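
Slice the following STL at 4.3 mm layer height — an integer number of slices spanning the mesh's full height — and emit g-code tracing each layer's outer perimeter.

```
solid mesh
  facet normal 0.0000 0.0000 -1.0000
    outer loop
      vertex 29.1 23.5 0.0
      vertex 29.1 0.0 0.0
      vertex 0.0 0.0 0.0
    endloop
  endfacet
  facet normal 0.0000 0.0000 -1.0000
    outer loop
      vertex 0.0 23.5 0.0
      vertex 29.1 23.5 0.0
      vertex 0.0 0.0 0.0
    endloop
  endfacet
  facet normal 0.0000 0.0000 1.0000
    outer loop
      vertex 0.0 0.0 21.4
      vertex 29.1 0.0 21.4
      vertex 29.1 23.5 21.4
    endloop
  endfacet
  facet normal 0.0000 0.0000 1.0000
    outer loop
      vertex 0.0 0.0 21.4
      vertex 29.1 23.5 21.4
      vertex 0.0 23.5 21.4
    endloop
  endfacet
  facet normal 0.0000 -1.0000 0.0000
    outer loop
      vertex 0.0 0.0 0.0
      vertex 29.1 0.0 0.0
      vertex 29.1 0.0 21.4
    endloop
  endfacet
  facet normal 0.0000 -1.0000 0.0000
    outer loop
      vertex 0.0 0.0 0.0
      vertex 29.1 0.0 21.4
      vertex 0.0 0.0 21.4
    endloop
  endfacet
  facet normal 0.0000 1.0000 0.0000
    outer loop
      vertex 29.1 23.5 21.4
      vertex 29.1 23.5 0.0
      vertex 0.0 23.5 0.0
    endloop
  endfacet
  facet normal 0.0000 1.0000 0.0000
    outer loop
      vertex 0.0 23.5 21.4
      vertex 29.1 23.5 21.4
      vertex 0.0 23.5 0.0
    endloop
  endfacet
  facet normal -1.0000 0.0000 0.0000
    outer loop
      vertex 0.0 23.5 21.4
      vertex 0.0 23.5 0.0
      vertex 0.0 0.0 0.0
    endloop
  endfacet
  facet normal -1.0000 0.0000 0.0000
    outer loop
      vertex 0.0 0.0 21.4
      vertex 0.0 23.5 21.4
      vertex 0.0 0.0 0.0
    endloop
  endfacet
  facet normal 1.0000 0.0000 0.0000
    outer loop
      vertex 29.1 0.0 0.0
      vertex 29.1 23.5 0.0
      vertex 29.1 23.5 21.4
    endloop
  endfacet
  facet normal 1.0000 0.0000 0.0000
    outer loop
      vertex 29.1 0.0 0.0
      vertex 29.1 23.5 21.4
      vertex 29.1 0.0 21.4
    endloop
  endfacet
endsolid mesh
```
; perimeter-only toolpath
G21 ; units = mm
G90 ; absolute positioning
G28 ; home
; layer 1
G0 Z4.3
G0 X0.0 Y0.0
G1 X29.1 Y0.0
G1 X29.1 Y23.5
G1 X0.0 Y23.5
G1 X0.0 Y0.0
; layer 2
G0 Z8.6
G0 X0.0 Y0.0
G1 X29.1 Y0.0
G1 X29.1 Y23.5
G1 X0.0 Y23.5
G1 X0.0 Y0.0
; layer 3
G0 Z12.8
G0 X0.0 Y0.0
G1 X29.1 Y0.0
G1 X29.1 Y23.5
G1 X0.0 Y23.5
G1 X0.0 Y0.0
; layer 4
G0 Z17.1
G0 X0.0 Y0.0
G1 X29.1 Y0.0
G1 X29.1 Y23.5
G1 X0.0 Y23.5
G1 X0.0 Y0.0
; layer 5
G0 Z21.4
G0 X0.0 Y0.0
G1 X29.1 Y0.0
G1 X29.1 Y23.5
G1 X0.0 Y23.5
G1 X0.0 Y0.0
M2 ; end

The solid is a rectangular box, roughly 29.1 × 23.5 mm footprint and 21.4 mm tall. Slicing at Δz = 4.3 mm — 5 equal slices spanning the solid's height, so layer i sits at z = i·h/5 — gives 5 non-empty perimeters. Each is a 4-segment closed polygon; G0 lifts to the layer z and rapids to the start vertex, then G1 traces the edges.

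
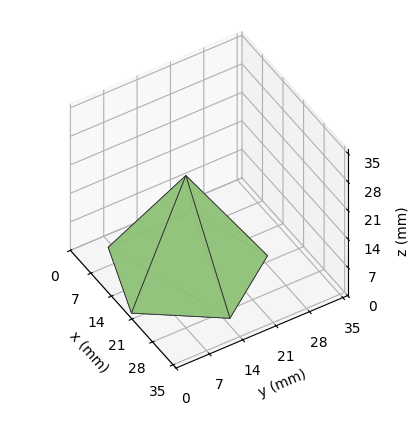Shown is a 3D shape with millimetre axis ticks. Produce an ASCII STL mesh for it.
Reading the render: the shape is a regular 5-sided pyramid, base circumscribed radius ≈ 15 mm, apex at z ≈ 23 mm (dimensions read to the nearest mm from the axis ticks). For the STL, each face is triangulated and given an outward normal.

solid part
  facet normal 0.0000 0.0000 -1.0000
    outer loop
      vertex 2.86 23.82 0.00
      vertex 19.64 29.27 0.00
      vertex 30.00 15.00 0.00
    endloop
  endfacet
  facet normal 0.0000 0.0000 -1.0000
    outer loop
      vertex 2.86 6.18 0.00
      vertex 2.86 23.82 0.00
      vertex 30.00 15.00 0.00
    endloop
  endfacet
  facet normal 0.0000 0.0000 -1.0000
    outer loop
      vertex 19.64 0.73 0.00
      vertex 2.86 6.18 0.00
      vertex 30.00 15.00 0.00
    endloop
  endfacet
  facet normal 0.7157 0.5196 0.4667
    outer loop
      vertex 30.00 15.00 0.00
      vertex 19.64 29.27 0.00
      vertex 15.00 15.00 23.00
    endloop
  endfacet
  facet normal -0.2732 0.8411 0.4668
    outer loop
      vertex 19.64 29.27 0.00
      vertex 2.86 23.82 0.00
      vertex 15.00 15.00 23.00
    endloop
  endfacet
  facet normal -0.8844 0.0000 0.4668
    outer loop
      vertex 2.86 23.82 0.00
      vertex 2.86 6.18 0.00
      vertex 15.00 15.00 23.00
    endloop
  endfacet
  facet normal -0.2732 -0.8411 0.4668
    outer loop
      vertex 2.86 6.18 0.00
      vertex 19.64 0.73 0.00
      vertex 15.00 15.00 23.00
    endloop
  endfacet
  facet normal 0.7157 -0.5196 0.4667
    outer loop
      vertex 19.64 0.73 0.00
      vertex 30.00 15.00 0.00
      vertex 15.00 15.00 23.00
    endloop
  endfacet
endsolid part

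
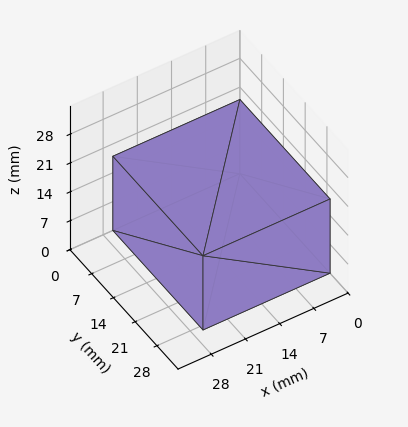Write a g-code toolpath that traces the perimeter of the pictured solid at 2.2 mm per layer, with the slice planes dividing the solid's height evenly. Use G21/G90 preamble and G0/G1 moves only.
Reading the render: the shape is a rectangular box, roughly 26 × 29 mm footprint and 18 mm tall (dimensions read to the nearest mm from the axis ticks). For the g-code, the solid's height is divided into equal slices at the stated Δz and each level perimeter traced with G1 moves after a G0 lift.

; perimeter-only toolpath
G21 ; units = mm
G90 ; absolute positioning
G28 ; home
; layer 1
G0 Z2.2
G0 X0.0 Y0.0
G1 X26.0 Y0.0
G1 X26.0 Y29.0
G1 X0.0 Y29.0
G1 X0.0 Y0.0
; layer 2
G0 Z4.5
G0 X0.0 Y0.0
G1 X26.0 Y0.0
G1 X26.0 Y29.0
G1 X0.0 Y29.0
G1 X0.0 Y0.0
; layer 3
G0 Z6.8
G0 X0.0 Y0.0
G1 X26.0 Y0.0
G1 X26.0 Y29.0
G1 X0.0 Y29.0
G1 X0.0 Y0.0
; layer 4
G0 Z9.0
G0 X0.0 Y0.0
G1 X26.0 Y0.0
G1 X26.0 Y29.0
G1 X0.0 Y29.0
G1 X0.0 Y0.0
; layer 5
G0 Z11.2
G0 X0.0 Y0.0
G1 X26.0 Y0.0
G1 X26.0 Y29.0
G1 X0.0 Y29.0
G1 X0.0 Y0.0
; layer 6
G0 Z13.5
G0 X0.0 Y0.0
G1 X26.0 Y0.0
G1 X26.0 Y29.0
G1 X0.0 Y29.0
G1 X0.0 Y0.0
; layer 7
G0 Z15.8
G0 X0.0 Y0.0
G1 X26.0 Y0.0
G1 X26.0 Y29.0
G1 X0.0 Y29.0
G1 X0.0 Y0.0
; layer 8
G0 Z18.0
G0 X0.0 Y0.0
G1 X26.0 Y0.0
G1 X26.0 Y29.0
G1 X0.0 Y29.0
G1 X0.0 Y0.0
M2 ; end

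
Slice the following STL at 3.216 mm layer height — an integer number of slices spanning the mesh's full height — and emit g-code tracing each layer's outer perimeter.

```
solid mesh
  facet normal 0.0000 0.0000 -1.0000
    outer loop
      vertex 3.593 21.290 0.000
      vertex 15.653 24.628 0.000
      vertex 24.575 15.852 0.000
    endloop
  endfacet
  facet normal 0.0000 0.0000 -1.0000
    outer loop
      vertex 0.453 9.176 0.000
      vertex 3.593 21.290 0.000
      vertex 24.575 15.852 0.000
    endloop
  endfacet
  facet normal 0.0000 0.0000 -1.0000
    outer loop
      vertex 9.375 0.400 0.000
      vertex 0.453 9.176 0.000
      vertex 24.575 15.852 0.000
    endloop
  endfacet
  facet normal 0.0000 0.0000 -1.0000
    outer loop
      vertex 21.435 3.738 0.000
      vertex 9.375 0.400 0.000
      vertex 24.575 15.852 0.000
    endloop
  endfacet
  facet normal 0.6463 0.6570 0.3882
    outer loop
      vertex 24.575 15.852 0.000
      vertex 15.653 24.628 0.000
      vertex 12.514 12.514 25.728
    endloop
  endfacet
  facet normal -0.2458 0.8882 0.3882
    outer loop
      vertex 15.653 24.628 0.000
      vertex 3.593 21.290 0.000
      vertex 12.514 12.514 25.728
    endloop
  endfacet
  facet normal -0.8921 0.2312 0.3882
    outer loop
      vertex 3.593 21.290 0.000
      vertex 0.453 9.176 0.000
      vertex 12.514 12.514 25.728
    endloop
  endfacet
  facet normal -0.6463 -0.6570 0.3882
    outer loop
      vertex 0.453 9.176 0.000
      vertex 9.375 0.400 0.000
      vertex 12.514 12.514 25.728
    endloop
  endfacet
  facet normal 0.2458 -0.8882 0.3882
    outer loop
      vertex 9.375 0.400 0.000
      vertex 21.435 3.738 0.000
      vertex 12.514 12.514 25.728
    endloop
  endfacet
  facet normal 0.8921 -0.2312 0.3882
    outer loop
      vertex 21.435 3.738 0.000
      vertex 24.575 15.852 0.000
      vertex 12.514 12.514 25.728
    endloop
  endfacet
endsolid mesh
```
; perimeter-only toolpath
G21 ; units = mm
G90 ; absolute positioning
G28 ; home
; layer 1
G0 Z3.216
G0 X23.067 Y15.435
G1 X15.261 Y23.114
G1 X4.708 Y20.193
G1 X1.961 Y9.593
G1 X9.767 Y1.914
G1 X20.320 Y4.835
G1 X23.067 Y15.435
; layer 2
G0 Z6.432
G0 X21.560 Y15.017
G1 X14.868 Y21.599
G1 X5.823 Y19.096
G1 X3.468 Y10.011
G1 X10.160 Y3.428
G1 X19.205 Y5.932
G1 X21.560 Y15.017
; layer 3
G0 Z9.648
G0 X20.052 Y14.600
G1 X14.476 Y20.085
G1 X6.938 Y17.999
G1 X4.976 Y10.428
G1 X10.552 Y4.943
G1 X18.090 Y7.029
G1 X20.052 Y14.600
; layer 4
G0 Z12.864
G0 X18.544 Y14.183
G1 X14.084 Y18.571
G1 X8.053 Y16.902
G1 X6.483 Y10.845
G1 X10.944 Y6.457
G1 X16.974 Y8.126
G1 X18.544 Y14.183
; layer 5
G0 Z16.080
G0 X17.037 Y13.766
G1 X13.691 Y17.057
G1 X9.169 Y15.805
G1 X7.991 Y11.262
G1 X11.337 Y7.971
G1 X15.859 Y9.223
G1 X17.037 Y13.766
; layer 6
G0 Z19.296
G0 X15.529 Y13.349
G1 X13.299 Y15.543
G1 X10.284 Y14.708
G1 X9.499 Y11.679
G1 X11.729 Y9.485
G1 X14.744 Y10.320
G1 X15.529 Y13.349
; layer 7
G0 Z22.512
G0 X14.022 Y12.931
G1 X12.906 Y14.028
G1 X11.399 Y13.611
G1 X11.006 Y12.097
G1 X12.122 Y11.000
G1 X13.629 Y11.417
G1 X14.022 Y12.931
M2 ; end

The solid is a regular 6-sided pyramid, base circumscribed radius ≈ 12.5 mm, apex at z ≈ 25.7 mm. Slicing at Δz = 3.216 mm — 8 equal slices spanning the solid's height, so layer i sits at z = i·h/8 — gives 7 non-empty perimeters. Each is a 6-segment closed polygon; G0 lifts to the layer z and rapids to the start vertex, then G1 traces the edges. The cross-section shrinks linearly with z (the slice at the apex is degenerate and omitted).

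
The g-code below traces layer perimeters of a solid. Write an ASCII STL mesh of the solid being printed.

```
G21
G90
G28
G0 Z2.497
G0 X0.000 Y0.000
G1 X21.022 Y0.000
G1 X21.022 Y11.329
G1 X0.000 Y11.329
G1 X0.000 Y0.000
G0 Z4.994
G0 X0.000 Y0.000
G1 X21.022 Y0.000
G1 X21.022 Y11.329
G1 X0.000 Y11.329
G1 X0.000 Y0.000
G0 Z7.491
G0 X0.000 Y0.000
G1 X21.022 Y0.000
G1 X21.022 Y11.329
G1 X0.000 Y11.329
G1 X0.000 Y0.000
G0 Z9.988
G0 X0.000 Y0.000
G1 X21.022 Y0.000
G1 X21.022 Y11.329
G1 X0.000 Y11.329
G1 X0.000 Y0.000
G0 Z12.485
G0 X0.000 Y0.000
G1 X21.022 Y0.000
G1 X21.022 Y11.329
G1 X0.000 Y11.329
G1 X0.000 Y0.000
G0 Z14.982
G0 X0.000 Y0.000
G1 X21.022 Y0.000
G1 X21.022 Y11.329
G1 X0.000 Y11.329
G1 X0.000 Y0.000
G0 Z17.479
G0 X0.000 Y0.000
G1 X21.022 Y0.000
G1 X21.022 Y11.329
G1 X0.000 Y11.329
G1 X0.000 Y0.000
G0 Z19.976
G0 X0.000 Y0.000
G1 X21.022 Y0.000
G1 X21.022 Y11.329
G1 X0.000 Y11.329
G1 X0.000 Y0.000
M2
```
solid part
  facet normal 0.0000 0.0000 -1.0000
    outer loop
      vertex 21.022 11.329 0.000
      vertex 21.022 0.000 0.000
      vertex 0.000 0.000 0.000
    endloop
  endfacet
  facet normal 0.0000 0.0000 -1.0000
    outer loop
      vertex 0.000 11.329 0.000
      vertex 21.022 11.329 0.000
      vertex 0.000 0.000 0.000
    endloop
  endfacet
  facet normal 0.0000 0.0000 1.0000
    outer loop
      vertex 0.000 0.000 19.976
      vertex 21.022 0.000 19.976
      vertex 21.022 11.329 19.976
    endloop
  endfacet
  facet normal 0.0000 0.0000 1.0000
    outer loop
      vertex 0.000 0.000 19.976
      vertex 21.022 11.329 19.976
      vertex 0.000 11.329 19.976
    endloop
  endfacet
  facet normal 0.0000 -1.0000 0.0000
    outer loop
      vertex 0.000 0.000 0.000
      vertex 21.022 0.000 0.000
      vertex 21.022 0.000 19.976
    endloop
  endfacet
  facet normal 0.0000 -1.0000 0.0000
    outer loop
      vertex 0.000 0.000 0.000
      vertex 21.022 0.000 19.976
      vertex 0.000 0.000 19.976
    endloop
  endfacet
  facet normal 0.0000 1.0000 0.0000
    outer loop
      vertex 21.022 11.329 19.976
      vertex 21.022 11.329 0.000
      vertex 0.000 11.329 0.000
    endloop
  endfacet
  facet normal 0.0000 1.0000 0.0000
    outer loop
      vertex 0.000 11.329 19.976
      vertex 21.022 11.329 19.976
      vertex 0.000 11.329 0.000
    endloop
  endfacet
  facet normal -1.0000 0.0000 0.0000
    outer loop
      vertex 0.000 11.329 19.976
      vertex 0.000 11.329 0.000
      vertex 0.000 0.000 0.000
    endloop
  endfacet
  facet normal -1.0000 0.0000 0.0000
    outer loop
      vertex 0.000 0.000 19.976
      vertex 0.000 11.329 19.976
      vertex 0.000 0.000 0.000
    endloop
  endfacet
  facet normal 1.0000 0.0000 0.0000
    outer loop
      vertex 21.022 0.000 0.000
      vertex 21.022 11.329 0.000
      vertex 21.022 11.329 19.976
    endloop
  endfacet
  facet normal 1.0000 0.0000 0.0000
    outer loop
      vertex 21.022 0.000 0.000
      vertex 21.022 11.329 19.976
      vertex 21.022 0.000 19.976
    endloop
  endfacet
endsolid part

The G0 Z moves step by Δz≈2.497 mm. Every layer's G1 loop is the same polygon, so the solid is a straight extrusion of it from z=0 to z≈20. Closing with flat bottom and top caps and triangulating gives 12 facets — a rectangular box, roughly 21 × 11.3 mm footprint and 20 mm tall.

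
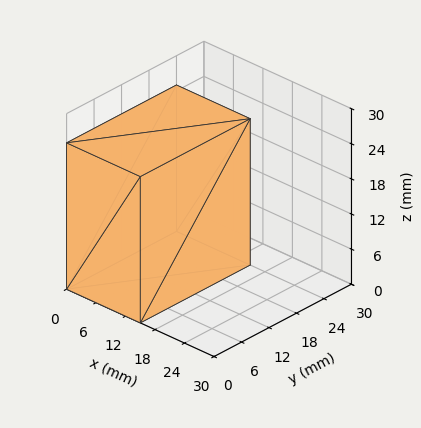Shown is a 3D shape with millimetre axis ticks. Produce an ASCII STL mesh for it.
Reading the render: the shape is a rectangular box, roughly 15 × 24 mm footprint and 25 mm tall (dimensions read to the nearest mm from the axis ticks). For the STL, each face is triangulated and given an outward normal.

solid part
  facet normal 0.0000 0.0000 -1.0000
    outer loop
      vertex 15.0 24.0 0.0
      vertex 15.0 0.0 0.0
      vertex 0.0 0.0 0.0
    endloop
  endfacet
  facet normal 0.0000 0.0000 -1.0000
    outer loop
      vertex 0.0 24.0 0.0
      vertex 15.0 24.0 0.0
      vertex 0.0 0.0 0.0
    endloop
  endfacet
  facet normal 0.0000 0.0000 1.0000
    outer loop
      vertex 0.0 0.0 25.0
      vertex 15.0 0.0 25.0
      vertex 15.0 24.0 25.0
    endloop
  endfacet
  facet normal 0.0000 0.0000 1.0000
    outer loop
      vertex 0.0 0.0 25.0
      vertex 15.0 24.0 25.0
      vertex 0.0 24.0 25.0
    endloop
  endfacet
  facet normal 0.0000 -1.0000 0.0000
    outer loop
      vertex 0.0 0.0 0.0
      vertex 15.0 0.0 0.0
      vertex 15.0 0.0 25.0
    endloop
  endfacet
  facet normal 0.0000 -1.0000 0.0000
    outer loop
      vertex 0.0 0.0 0.0
      vertex 15.0 0.0 25.0
      vertex 0.0 0.0 25.0
    endloop
  endfacet
  facet normal 0.0000 1.0000 0.0000
    outer loop
      vertex 15.0 24.0 25.0
      vertex 15.0 24.0 0.0
      vertex 0.0 24.0 0.0
    endloop
  endfacet
  facet normal 0.0000 1.0000 0.0000
    outer loop
      vertex 0.0 24.0 25.0
      vertex 15.0 24.0 25.0
      vertex 0.0 24.0 0.0
    endloop
  endfacet
  facet normal -1.0000 0.0000 0.0000
    outer loop
      vertex 0.0 24.0 25.0
      vertex 0.0 24.0 0.0
      vertex 0.0 0.0 0.0
    endloop
  endfacet
  facet normal -1.0000 0.0000 0.0000
    outer loop
      vertex 0.0 0.0 25.0
      vertex 0.0 24.0 25.0
      vertex 0.0 0.0 0.0
    endloop
  endfacet
  facet normal 1.0000 0.0000 0.0000
    outer loop
      vertex 15.0 0.0 0.0
      vertex 15.0 24.0 0.0
      vertex 15.0 24.0 25.0
    endloop
  endfacet
  facet normal 1.0000 0.0000 0.0000
    outer loop
      vertex 15.0 0.0 0.0
      vertex 15.0 24.0 25.0
      vertex 15.0 0.0 25.0
    endloop
  endfacet
endsolid part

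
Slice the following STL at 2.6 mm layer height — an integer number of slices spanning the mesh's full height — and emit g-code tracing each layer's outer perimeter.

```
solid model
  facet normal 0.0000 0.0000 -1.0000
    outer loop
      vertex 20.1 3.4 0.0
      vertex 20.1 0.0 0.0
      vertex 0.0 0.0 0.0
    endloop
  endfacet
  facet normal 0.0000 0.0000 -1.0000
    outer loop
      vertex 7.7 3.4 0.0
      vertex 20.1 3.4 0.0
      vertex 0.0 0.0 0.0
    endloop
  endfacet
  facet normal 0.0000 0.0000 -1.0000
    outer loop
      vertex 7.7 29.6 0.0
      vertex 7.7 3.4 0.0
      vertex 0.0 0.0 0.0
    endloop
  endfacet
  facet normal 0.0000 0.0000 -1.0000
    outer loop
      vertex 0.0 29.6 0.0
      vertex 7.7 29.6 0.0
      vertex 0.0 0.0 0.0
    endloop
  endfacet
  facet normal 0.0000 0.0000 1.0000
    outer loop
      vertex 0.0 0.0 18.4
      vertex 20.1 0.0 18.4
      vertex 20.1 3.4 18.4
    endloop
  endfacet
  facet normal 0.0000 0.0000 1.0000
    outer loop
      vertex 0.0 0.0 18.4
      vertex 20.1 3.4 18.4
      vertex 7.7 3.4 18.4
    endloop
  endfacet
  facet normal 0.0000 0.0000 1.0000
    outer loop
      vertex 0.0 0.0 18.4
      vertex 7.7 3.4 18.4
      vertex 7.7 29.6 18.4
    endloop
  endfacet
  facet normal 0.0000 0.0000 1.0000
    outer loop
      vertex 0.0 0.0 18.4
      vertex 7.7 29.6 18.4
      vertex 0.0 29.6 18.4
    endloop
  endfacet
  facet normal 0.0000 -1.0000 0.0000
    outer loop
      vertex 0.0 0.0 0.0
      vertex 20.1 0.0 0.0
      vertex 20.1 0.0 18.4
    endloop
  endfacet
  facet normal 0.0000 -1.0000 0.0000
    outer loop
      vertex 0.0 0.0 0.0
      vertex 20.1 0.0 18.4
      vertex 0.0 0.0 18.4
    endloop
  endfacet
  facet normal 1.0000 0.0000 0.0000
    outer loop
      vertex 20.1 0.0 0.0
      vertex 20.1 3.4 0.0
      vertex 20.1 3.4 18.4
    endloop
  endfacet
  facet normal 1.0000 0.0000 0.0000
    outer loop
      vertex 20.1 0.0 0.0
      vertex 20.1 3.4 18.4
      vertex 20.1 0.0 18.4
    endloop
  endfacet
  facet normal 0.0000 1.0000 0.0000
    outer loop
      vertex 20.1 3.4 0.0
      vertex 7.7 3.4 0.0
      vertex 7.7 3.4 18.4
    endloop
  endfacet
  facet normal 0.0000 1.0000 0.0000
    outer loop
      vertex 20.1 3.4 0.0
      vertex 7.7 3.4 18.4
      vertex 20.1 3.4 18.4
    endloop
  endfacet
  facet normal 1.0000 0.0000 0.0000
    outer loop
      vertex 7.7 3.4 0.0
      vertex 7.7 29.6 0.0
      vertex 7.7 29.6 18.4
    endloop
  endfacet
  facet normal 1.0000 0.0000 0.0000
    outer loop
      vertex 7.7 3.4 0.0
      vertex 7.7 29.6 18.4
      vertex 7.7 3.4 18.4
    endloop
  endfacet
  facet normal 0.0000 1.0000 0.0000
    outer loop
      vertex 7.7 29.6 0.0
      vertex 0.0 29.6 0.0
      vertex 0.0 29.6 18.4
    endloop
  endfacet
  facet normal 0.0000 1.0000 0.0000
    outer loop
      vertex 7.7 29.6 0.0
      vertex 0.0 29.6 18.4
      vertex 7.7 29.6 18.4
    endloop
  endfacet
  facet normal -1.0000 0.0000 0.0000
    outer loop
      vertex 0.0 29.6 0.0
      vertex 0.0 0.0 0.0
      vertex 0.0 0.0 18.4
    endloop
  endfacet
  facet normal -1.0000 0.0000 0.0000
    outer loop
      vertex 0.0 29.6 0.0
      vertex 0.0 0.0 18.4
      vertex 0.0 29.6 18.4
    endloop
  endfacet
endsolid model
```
; perimeter-only toolpath
G21 ; units = mm
G90 ; absolute positioning
G28 ; home
; layer 1
G0 Z2.6
G0 X0.0 Y0.0
G1 X20.1 Y0.0
G1 X20.1 Y3.4
G1 X7.7 Y3.4
G1 X7.7 Y29.6
G1 X0.0 Y29.6
G1 X0.0 Y0.0
; layer 2
G0 Z5.3
G0 X0.0 Y0.0
G1 X20.1 Y0.0
G1 X20.1 Y3.4
G1 X7.7 Y3.4
G1 X7.7 Y29.6
G1 X0.0 Y29.6
G1 X0.0 Y0.0
; layer 3
G0 Z7.9
G0 X0.0 Y0.0
G1 X20.1 Y0.0
G1 X20.1 Y3.4
G1 X7.7 Y3.4
G1 X7.7 Y29.6
G1 X0.0 Y29.6
G1 X0.0 Y0.0
; layer 4
G0 Z10.5
G0 X0.0 Y0.0
G1 X20.1 Y0.0
G1 X20.1 Y3.4
G1 X7.7 Y3.4
G1 X7.7 Y29.6
G1 X0.0 Y29.6
G1 X0.0 Y0.0
; layer 5
G0 Z13.1
G0 X0.0 Y0.0
G1 X20.1 Y0.0
G1 X20.1 Y3.4
G1 X7.7 Y3.4
G1 X7.7 Y29.6
G1 X0.0 Y29.6
G1 X0.0 Y0.0
; layer 6
G0 Z15.8
G0 X0.0 Y0.0
G1 X20.1 Y0.0
G1 X20.1 Y3.4
G1 X7.7 Y3.4
G1 X7.7 Y29.6
G1 X0.0 Y29.6
G1 X0.0 Y0.0
; layer 7
G0 Z18.4
G0 X0.0 Y0.0
G1 X20.1 Y0.0
G1 X20.1 Y3.4
G1 X7.7 Y3.4
G1 X7.7 Y29.6
G1 X0.0 Y29.6
G1 X0.0 Y0.0
M2 ; end

The solid is an L-shaped prism: outer 20.1 × 29.6 mm, arm thicknesses ≈ 3.4 mm (horizontal) and 7.7 mm (vertical), extruded 18.4 mm in z. Slicing at Δz = 2.6 mm — 7 equal slices spanning the solid's height, so layer i sits at z = i·h/7 — gives 7 non-empty perimeters. Each is a 6-segment closed polygon; G0 lifts to the layer z and rapids to the start vertex, then G1 traces the edges.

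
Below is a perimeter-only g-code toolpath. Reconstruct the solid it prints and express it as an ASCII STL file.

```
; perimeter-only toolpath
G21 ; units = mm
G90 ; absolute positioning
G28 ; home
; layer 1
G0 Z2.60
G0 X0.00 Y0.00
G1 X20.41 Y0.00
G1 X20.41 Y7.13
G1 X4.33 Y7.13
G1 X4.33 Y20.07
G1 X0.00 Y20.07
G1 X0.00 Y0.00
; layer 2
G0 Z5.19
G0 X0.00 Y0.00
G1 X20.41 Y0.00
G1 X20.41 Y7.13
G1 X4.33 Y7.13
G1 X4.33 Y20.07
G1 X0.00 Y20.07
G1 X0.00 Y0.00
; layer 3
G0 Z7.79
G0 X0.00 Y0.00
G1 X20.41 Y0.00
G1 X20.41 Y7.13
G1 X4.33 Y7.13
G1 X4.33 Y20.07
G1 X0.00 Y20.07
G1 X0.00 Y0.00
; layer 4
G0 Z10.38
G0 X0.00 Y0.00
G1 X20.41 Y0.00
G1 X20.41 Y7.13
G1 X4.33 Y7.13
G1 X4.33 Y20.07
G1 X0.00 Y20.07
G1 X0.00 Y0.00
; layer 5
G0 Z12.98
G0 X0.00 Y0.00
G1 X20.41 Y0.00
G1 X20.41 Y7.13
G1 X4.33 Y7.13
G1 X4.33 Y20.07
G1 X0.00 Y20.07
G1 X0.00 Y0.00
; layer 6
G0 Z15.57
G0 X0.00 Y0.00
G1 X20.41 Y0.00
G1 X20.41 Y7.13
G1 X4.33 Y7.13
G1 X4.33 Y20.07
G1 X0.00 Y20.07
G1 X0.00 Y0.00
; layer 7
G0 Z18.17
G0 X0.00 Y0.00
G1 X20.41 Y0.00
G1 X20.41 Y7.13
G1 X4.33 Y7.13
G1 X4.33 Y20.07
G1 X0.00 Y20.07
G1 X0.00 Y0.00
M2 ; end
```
solid part
  facet normal 0.0000 0.0000 -1.0000
    outer loop
      vertex 20.41 7.13 0.00
      vertex 20.41 0.00 0.00
      vertex 0.00 0.00 0.00
    endloop
  endfacet
  facet normal 0.0000 0.0000 -1.0000
    outer loop
      vertex 4.33 7.13 0.00
      vertex 20.41 7.13 0.00
      vertex 0.00 0.00 0.00
    endloop
  endfacet
  facet normal 0.0000 0.0000 -1.0000
    outer loop
      vertex 4.33 20.07 0.00
      vertex 4.33 7.13 0.00
      vertex 0.00 0.00 0.00
    endloop
  endfacet
  facet normal 0.0000 0.0000 -1.0000
    outer loop
      vertex 0.00 20.07 0.00
      vertex 4.33 20.07 0.00
      vertex 0.00 0.00 0.00
    endloop
  endfacet
  facet normal 0.0000 0.0000 1.0000
    outer loop
      vertex 0.00 0.00 18.17
      vertex 20.41 0.00 18.17
      vertex 20.41 7.13 18.17
    endloop
  endfacet
  facet normal 0.0000 0.0000 1.0000
    outer loop
      vertex 0.00 0.00 18.17
      vertex 20.41 7.13 18.17
      vertex 4.33 7.13 18.17
    endloop
  endfacet
  facet normal 0.0000 0.0000 1.0000
    outer loop
      vertex 0.00 0.00 18.17
      vertex 4.33 7.13 18.17
      vertex 4.33 20.07 18.17
    endloop
  endfacet
  facet normal 0.0000 0.0000 1.0000
    outer loop
      vertex 0.00 0.00 18.17
      vertex 4.33 20.07 18.17
      vertex 0.00 20.07 18.17
    endloop
  endfacet
  facet normal 0.0000 -1.0000 0.0000
    outer loop
      vertex 0.00 0.00 0.00
      vertex 20.41 0.00 0.00
      vertex 20.41 0.00 18.17
    endloop
  endfacet
  facet normal 0.0000 -1.0000 0.0000
    outer loop
      vertex 0.00 0.00 0.00
      vertex 20.41 0.00 18.17
      vertex 0.00 0.00 18.17
    endloop
  endfacet
  facet normal 1.0000 0.0000 0.0000
    outer loop
      vertex 20.41 0.00 0.00
      vertex 20.41 7.13 0.00
      vertex 20.41 7.13 18.17
    endloop
  endfacet
  facet normal 1.0000 0.0000 0.0000
    outer loop
      vertex 20.41 0.00 0.00
      vertex 20.41 7.13 18.17
      vertex 20.41 0.00 18.17
    endloop
  endfacet
  facet normal 0.0000 1.0000 0.0000
    outer loop
      vertex 20.41 7.13 0.00
      vertex 4.33 7.13 0.00
      vertex 4.33 7.13 18.17
    endloop
  endfacet
  facet normal 0.0000 1.0000 0.0000
    outer loop
      vertex 20.41 7.13 0.00
      vertex 4.33 7.13 18.17
      vertex 20.41 7.13 18.17
    endloop
  endfacet
  facet normal 1.0000 0.0000 0.0000
    outer loop
      vertex 4.33 7.13 0.00
      vertex 4.33 20.07 0.00
      vertex 4.33 20.07 18.17
    endloop
  endfacet
  facet normal 1.0000 0.0000 0.0000
    outer loop
      vertex 4.33 7.13 0.00
      vertex 4.33 20.07 18.17
      vertex 4.33 7.13 18.17
    endloop
  endfacet
  facet normal 0.0000 1.0000 0.0000
    outer loop
      vertex 4.33 20.07 0.00
      vertex 0.00 20.07 0.00
      vertex 0.00 20.07 18.17
    endloop
  endfacet
  facet normal 0.0000 1.0000 0.0000
    outer loop
      vertex 4.33 20.07 0.00
      vertex 0.00 20.07 18.17
      vertex 4.33 20.07 18.17
    endloop
  endfacet
  facet normal -1.0000 0.0000 0.0000
    outer loop
      vertex 0.00 20.07 0.00
      vertex 0.00 0.00 0.00
      vertex 0.00 0.00 18.17
    endloop
  endfacet
  facet normal -1.0000 0.0000 0.0000
    outer loop
      vertex 0.00 20.07 0.00
      vertex 0.00 0.00 18.17
      vertex 0.00 20.07 18.17
    endloop
  endfacet
endsolid part

The G0 Z moves step by Δz≈2.60 mm. Every layer's G1 loop is the same polygon, so the solid is a straight extrusion of it from z=0 to z≈18.2. Closing with flat bottom and top caps and triangulating gives 20 facets — an L-shaped prism: outer 20.4 × 20.1 mm, arm thicknesses ≈ 7.13 mm (horizontal) and 4.33 mm (vertical), extruded 18.2 mm in z.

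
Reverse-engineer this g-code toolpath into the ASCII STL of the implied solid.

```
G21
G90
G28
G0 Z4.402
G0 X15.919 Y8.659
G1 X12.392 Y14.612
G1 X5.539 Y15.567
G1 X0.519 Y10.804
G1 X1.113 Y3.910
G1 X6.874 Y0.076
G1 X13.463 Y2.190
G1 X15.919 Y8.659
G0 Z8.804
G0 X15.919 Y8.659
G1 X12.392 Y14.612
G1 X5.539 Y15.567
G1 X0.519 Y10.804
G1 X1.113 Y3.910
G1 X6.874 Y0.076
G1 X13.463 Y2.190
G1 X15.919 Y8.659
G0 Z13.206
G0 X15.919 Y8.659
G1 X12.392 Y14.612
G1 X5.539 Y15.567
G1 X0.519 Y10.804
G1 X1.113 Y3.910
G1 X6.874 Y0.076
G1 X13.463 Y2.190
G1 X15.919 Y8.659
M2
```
solid part
  facet normal 0.0000 0.0000 -1.0000
    outer loop
      vertex 5.539 15.567 0.000
      vertex 12.392 14.612 0.000
      vertex 15.919 8.659 0.000
    endloop
  endfacet
  facet normal 0.0000 0.0000 -1.0000
    outer loop
      vertex 0.519 10.804 0.000
      vertex 5.539 15.567 0.000
      vertex 15.919 8.659 0.000
    endloop
  endfacet
  facet normal 0.0000 0.0000 -1.0000
    outer loop
      vertex 1.113 3.910 0.000
      vertex 0.519 10.804 0.000
      vertex 15.919 8.659 0.000
    endloop
  endfacet
  facet normal 0.0000 0.0000 -1.0000
    outer loop
      vertex 6.874 0.076 0.000
      vertex 1.113 3.910 0.000
      vertex 15.919 8.659 0.000
    endloop
  endfacet
  facet normal 0.0000 0.0000 -1.0000
    outer loop
      vertex 13.463 2.190 0.000
      vertex 6.874 0.076 0.000
      vertex 15.919 8.659 0.000
    endloop
  endfacet
  facet normal 0.0000 0.0000 1.0000
    outer loop
      vertex 15.919 8.659 13.206
      vertex 12.392 14.612 13.206
      vertex 5.539 15.567 13.206
    endloop
  endfacet
  facet normal 0.0000 0.0000 1.0000
    outer loop
      vertex 15.919 8.659 13.206
      vertex 5.539 15.567 13.206
      vertex 0.519 10.804 13.206
    endloop
  endfacet
  facet normal 0.0000 0.0000 1.0000
    outer loop
      vertex 15.919 8.659 13.206
      vertex 0.519 10.804 13.206
      vertex 1.113 3.910 13.206
    endloop
  endfacet
  facet normal 0.0000 0.0000 1.0000
    outer loop
      vertex 15.919 8.659 13.206
      vertex 1.113 3.910 13.206
      vertex 6.874 0.076 13.206
    endloop
  endfacet
  facet normal 0.0000 0.0000 1.0000
    outer loop
      vertex 15.919 8.659 13.206
      vertex 6.874 0.076 13.206
      vertex 13.463 2.190 13.206
    endloop
  endfacet
  facet normal 0.8603 0.5097 0.0000
    outer loop
      vertex 15.919 8.659 0.000
      vertex 12.392 14.612 0.000
      vertex 12.392 14.612 13.206
    endloop
  endfacet
  facet normal 0.8603 0.5097 0.0000
    outer loop
      vertex 15.919 8.659 0.000
      vertex 12.392 14.612 13.206
      vertex 15.919 8.659 13.206
    endloop
  endfacet
  facet normal 0.1380 0.9904 0.0000
    outer loop
      vertex 12.392 14.612 0.000
      vertex 5.539 15.567 0.000
      vertex 5.539 15.567 13.206
    endloop
  endfacet
  facet normal 0.1380 0.9904 0.0000
    outer loop
      vertex 12.392 14.612 0.000
      vertex 5.539 15.567 13.206
      vertex 12.392 14.612 13.206
    endloop
  endfacet
  facet normal -0.6883 0.7254 0.0000
    outer loop
      vertex 5.539 15.567 0.000
      vertex 0.519 10.804 0.000
      vertex 0.519 10.804 13.206
    endloop
  endfacet
  facet normal -0.6883 0.7254 0.0000
    outer loop
      vertex 5.539 15.567 0.000
      vertex 0.519 10.804 13.206
      vertex 5.539 15.567 13.206
    endloop
  endfacet
  facet normal -0.9963 -0.0858 0.0000
    outer loop
      vertex 0.519 10.804 0.000
      vertex 1.113 3.910 0.000
      vertex 1.113 3.910 13.206
    endloop
  endfacet
  facet normal -0.9963 -0.0858 0.0000
    outer loop
      vertex 0.519 10.804 0.000
      vertex 1.113 3.910 13.206
      vertex 0.519 10.804 13.206
    endloop
  endfacet
  facet normal -0.5540 -0.8325 0.0000
    outer loop
      vertex 1.113 3.910 0.000
      vertex 6.874 0.076 0.000
      vertex 6.874 0.076 13.206
    endloop
  endfacet
  facet normal -0.5540 -0.8325 0.0000
    outer loop
      vertex 1.113 3.910 0.000
      vertex 6.874 0.076 13.206
      vertex 1.113 3.910 13.206
    endloop
  endfacet
  facet normal 0.3055 -0.9522 0.0000
    outer loop
      vertex 6.874 0.076 0.000
      vertex 13.463 2.190 0.000
      vertex 13.463 2.190 13.206
    endloop
  endfacet
  facet normal 0.3055 -0.9522 0.0000
    outer loop
      vertex 6.874 0.076 0.000
      vertex 13.463 2.190 13.206
      vertex 6.874 0.076 13.206
    endloop
  endfacet
  facet normal 0.9349 -0.3549 0.0000
    outer loop
      vertex 13.463 2.190 0.000
      vertex 15.919 8.659 0.000
      vertex 15.919 8.659 13.206
    endloop
  endfacet
  facet normal 0.9349 -0.3549 0.0000
    outer loop
      vertex 13.463 2.190 0.000
      vertex 15.919 8.659 13.206
      vertex 13.463 2.190 13.206
    endloop
  endfacet
endsolid part

The G0 Z moves step by Δz≈4.402 mm. Every layer's G1 loop is the same polygon, so the solid is a straight extrusion of it from z=0 to z≈13.2. Closing with flat bottom and top caps and triangulating gives 24 facets — a regular 7-sided prism (a cylinder approximated with 7 flat sides), circumscribed radius ≈ 7.97 mm, height ≈ 13.2 mm.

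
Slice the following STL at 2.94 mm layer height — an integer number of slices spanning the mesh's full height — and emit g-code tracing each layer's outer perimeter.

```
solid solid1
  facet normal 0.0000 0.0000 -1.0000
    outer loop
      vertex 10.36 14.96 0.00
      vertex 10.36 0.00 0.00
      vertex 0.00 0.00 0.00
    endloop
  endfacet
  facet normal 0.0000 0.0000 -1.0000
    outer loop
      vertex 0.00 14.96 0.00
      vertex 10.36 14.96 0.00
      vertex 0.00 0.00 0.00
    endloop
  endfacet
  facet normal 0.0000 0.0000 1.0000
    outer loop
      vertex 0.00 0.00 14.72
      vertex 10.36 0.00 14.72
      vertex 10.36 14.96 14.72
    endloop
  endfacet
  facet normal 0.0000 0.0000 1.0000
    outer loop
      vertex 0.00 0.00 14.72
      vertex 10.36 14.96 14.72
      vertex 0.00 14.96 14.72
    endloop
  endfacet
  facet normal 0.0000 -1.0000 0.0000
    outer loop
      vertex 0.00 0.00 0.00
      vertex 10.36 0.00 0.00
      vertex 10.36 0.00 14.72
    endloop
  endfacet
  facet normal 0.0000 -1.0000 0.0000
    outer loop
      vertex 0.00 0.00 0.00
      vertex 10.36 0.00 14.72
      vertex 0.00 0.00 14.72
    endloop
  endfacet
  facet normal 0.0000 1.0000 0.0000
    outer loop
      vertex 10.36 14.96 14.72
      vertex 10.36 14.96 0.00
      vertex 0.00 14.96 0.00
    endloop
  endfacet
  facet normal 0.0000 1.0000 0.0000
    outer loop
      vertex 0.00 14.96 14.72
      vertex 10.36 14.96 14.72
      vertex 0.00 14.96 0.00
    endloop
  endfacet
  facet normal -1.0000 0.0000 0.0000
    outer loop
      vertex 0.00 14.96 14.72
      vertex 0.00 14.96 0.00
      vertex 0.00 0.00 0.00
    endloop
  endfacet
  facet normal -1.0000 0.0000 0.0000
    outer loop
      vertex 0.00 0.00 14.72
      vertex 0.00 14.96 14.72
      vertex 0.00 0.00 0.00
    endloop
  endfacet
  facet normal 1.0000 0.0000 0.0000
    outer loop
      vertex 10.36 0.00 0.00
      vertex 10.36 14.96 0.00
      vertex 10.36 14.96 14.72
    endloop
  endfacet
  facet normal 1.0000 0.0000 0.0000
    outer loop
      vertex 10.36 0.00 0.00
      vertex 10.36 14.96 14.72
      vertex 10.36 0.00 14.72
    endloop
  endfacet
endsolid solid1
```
; perimeter-only toolpath
G21 ; units = mm
G90 ; absolute positioning
G28 ; home
; layer 1
G0 Z2.94
G0 X0.00 Y0.00
G1 X10.36 Y0.00
G1 X10.36 Y14.96
G1 X0.00 Y14.96
G1 X0.00 Y0.00
; layer 2
G0 Z5.89
G0 X0.00 Y0.00
G1 X10.36 Y0.00
G1 X10.36 Y14.96
G1 X0.00 Y14.96
G1 X0.00 Y0.00
; layer 3
G0 Z8.83
G0 X0.00 Y0.00
G1 X10.36 Y0.00
G1 X10.36 Y14.96
G1 X0.00 Y14.96
G1 X0.00 Y0.00
; layer 4
G0 Z11.78
G0 X0.00 Y0.00
G1 X10.36 Y0.00
G1 X10.36 Y14.96
G1 X0.00 Y14.96
G1 X0.00 Y0.00
; layer 5
G0 Z14.72
G0 X0.00 Y0.00
G1 X10.36 Y0.00
G1 X10.36 Y14.96
G1 X0.00 Y14.96
G1 X0.00 Y0.00
M2 ; end

The solid is a rectangular box, roughly 10.4 × 15 mm footprint and 14.7 mm tall. Slicing at Δz = 2.94 mm — 5 equal slices spanning the solid's height, so layer i sits at z = i·h/5 — gives 5 non-empty perimeters. Each is a 4-segment closed polygon; G0 lifts to the layer z and rapids to the start vertex, then G1 traces the edges.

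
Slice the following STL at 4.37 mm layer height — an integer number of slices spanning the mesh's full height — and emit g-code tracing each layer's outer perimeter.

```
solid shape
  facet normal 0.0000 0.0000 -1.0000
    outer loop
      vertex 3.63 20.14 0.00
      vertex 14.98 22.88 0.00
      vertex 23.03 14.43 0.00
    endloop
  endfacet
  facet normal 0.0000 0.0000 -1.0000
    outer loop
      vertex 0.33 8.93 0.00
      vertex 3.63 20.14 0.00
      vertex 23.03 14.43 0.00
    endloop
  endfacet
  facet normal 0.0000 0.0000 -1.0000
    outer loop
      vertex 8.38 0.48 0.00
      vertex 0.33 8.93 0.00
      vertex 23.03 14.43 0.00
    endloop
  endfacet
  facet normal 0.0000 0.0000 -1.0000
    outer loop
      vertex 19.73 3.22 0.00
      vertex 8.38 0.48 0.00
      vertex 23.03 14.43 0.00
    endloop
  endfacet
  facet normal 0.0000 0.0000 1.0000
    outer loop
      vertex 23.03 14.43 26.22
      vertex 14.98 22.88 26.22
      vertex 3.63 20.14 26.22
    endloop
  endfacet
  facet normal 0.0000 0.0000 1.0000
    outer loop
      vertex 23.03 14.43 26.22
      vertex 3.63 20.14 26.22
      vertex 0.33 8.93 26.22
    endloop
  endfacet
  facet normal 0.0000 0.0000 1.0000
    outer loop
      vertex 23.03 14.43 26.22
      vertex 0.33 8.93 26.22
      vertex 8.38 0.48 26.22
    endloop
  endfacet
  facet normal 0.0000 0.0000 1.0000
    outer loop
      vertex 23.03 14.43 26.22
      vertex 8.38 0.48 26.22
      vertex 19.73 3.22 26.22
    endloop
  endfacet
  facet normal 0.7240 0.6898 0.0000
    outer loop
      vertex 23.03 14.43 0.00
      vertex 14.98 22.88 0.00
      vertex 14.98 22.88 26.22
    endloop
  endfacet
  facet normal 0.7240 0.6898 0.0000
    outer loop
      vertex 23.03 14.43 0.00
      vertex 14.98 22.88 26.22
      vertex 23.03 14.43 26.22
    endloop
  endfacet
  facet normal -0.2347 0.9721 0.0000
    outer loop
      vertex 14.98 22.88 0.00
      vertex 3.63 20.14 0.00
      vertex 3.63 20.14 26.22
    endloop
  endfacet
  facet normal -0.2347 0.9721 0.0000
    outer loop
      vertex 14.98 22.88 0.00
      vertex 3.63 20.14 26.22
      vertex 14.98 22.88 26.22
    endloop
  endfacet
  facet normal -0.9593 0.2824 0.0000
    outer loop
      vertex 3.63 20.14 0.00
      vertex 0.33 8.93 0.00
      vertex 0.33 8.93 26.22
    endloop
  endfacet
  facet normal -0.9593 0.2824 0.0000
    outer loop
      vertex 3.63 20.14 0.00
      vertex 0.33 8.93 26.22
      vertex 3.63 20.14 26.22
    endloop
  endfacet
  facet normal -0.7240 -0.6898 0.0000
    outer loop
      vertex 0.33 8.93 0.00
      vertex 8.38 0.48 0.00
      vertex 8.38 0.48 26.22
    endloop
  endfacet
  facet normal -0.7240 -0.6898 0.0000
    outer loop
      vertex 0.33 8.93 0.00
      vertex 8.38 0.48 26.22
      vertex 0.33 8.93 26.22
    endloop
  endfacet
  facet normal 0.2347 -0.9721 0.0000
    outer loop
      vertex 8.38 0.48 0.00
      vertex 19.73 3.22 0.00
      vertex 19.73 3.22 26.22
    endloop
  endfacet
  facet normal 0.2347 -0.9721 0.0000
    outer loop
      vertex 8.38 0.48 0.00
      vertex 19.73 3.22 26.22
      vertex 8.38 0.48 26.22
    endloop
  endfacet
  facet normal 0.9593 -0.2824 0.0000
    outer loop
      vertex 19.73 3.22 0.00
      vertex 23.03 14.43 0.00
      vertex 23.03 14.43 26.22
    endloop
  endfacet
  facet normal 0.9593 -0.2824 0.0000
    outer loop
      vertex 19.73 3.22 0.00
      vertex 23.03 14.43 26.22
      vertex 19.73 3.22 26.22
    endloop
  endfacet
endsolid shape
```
; perimeter-only toolpath
G21 ; units = mm
G90 ; absolute positioning
G28 ; home
; layer 1
G0 Z4.37
G0 X23.03 Y14.43
G1 X14.98 Y22.88
G1 X3.63 Y20.14
G1 X0.33 Y8.93
G1 X8.38 Y0.48
G1 X19.73 Y3.22
G1 X23.03 Y14.43
; layer 2
G0 Z8.74
G0 X23.03 Y14.43
G1 X14.98 Y22.88
G1 X3.63 Y20.14
G1 X0.33 Y8.93
G1 X8.38 Y0.48
G1 X19.73 Y3.22
G1 X23.03 Y14.43
; layer 3
G0 Z13.11
G0 X23.03 Y14.43
G1 X14.98 Y22.88
G1 X3.63 Y20.14
G1 X0.33 Y8.93
G1 X8.38 Y0.48
G1 X19.73 Y3.22
G1 X23.03 Y14.43
; layer 4
G0 Z17.48
G0 X23.03 Y14.43
G1 X14.98 Y22.88
G1 X3.63 Y20.14
G1 X0.33 Y8.93
G1 X8.38 Y0.48
G1 X19.73 Y3.22
G1 X23.03 Y14.43
; layer 5
G0 Z21.85
G0 X23.03 Y14.43
G1 X14.98 Y22.88
G1 X3.63 Y20.14
G1 X0.33 Y8.93
G1 X8.38 Y0.48
G1 X19.73 Y3.22
G1 X23.03 Y14.43
; layer 6
G0 Z26.22
G0 X23.03 Y14.43
G1 X14.98 Y22.88
G1 X3.63 Y20.14
G1 X0.33 Y8.93
G1 X8.38 Y0.48
G1 X19.73 Y3.22
G1 X23.03 Y14.43
M2 ; end

The solid is a regular 6-sided prism (a cylinder approximated with 6 flat sides), circumscribed radius ≈ 11.7 mm, height ≈ 26.2 mm. Slicing at Δz = 4.37 mm — 6 equal slices spanning the solid's height, so layer i sits at z = i·h/6 — gives 6 non-empty perimeters. Each is a 6-segment closed polygon; G0 lifts to the layer z and rapids to the start vertex, then G1 traces the edges.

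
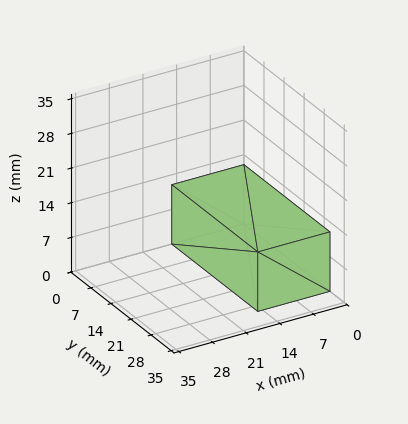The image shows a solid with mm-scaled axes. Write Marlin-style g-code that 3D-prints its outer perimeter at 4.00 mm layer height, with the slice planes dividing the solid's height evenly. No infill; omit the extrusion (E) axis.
Reading the render: the shape is a rectangular box, roughly 15 × 30 mm footprint and 12 mm tall (dimensions read to the nearest mm from the axis ticks). For the g-code, the solid's height is divided into equal slices at the stated Δz and each level perimeter traced with G1 moves after a G0 lift.

; perimeter-only toolpath
G21 ; units = mm
G90 ; absolute positioning
G28 ; home
; layer 1
G0 Z4.00
G0 X0.00 Y0.00
G1 X15.00 Y0.00
G1 X15.00 Y30.00
G1 X0.00 Y30.00
G1 X0.00 Y0.00
; layer 2
G0 Z8.00
G0 X0.00 Y0.00
G1 X15.00 Y0.00
G1 X15.00 Y30.00
G1 X0.00 Y30.00
G1 X0.00 Y0.00
; layer 3
G0 Z12.00
G0 X0.00 Y0.00
G1 X15.00 Y0.00
G1 X15.00 Y30.00
G1 X0.00 Y30.00
G1 X0.00 Y0.00
M2 ; end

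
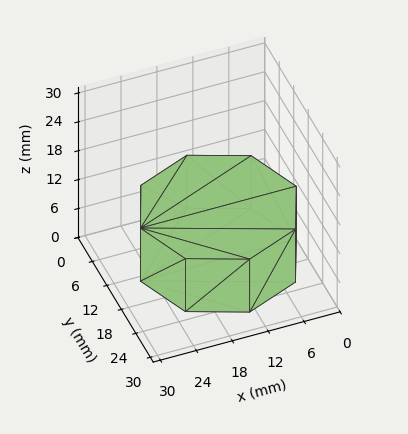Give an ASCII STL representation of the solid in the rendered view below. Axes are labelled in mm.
Reading the render: the shape is a regular 8-sided prism (a cylinder approximated with 8 flat sides), circumscribed radius ≈ 13 mm, height ≈ 11 mm (dimensions read to the nearest mm from the axis ticks). For the STL, each face is triangulated and given an outward normal.

solid part
  facet normal 0.0000 0.0000 -1.0000
    outer loop
      vertex 13.00 26.00 0.00
      vertex 22.19 22.19 0.00
      vertex 26.00 13.00 0.00
    endloop
  endfacet
  facet normal 0.0000 0.0000 -1.0000
    outer loop
      vertex 3.81 22.19 0.00
      vertex 13.00 26.00 0.00
      vertex 26.00 13.00 0.00
    endloop
  endfacet
  facet normal 0.0000 0.0000 -1.0000
    outer loop
      vertex 0.00 13.00 0.00
      vertex 3.81 22.19 0.00
      vertex 26.00 13.00 0.00
    endloop
  endfacet
  facet normal 0.0000 0.0000 -1.0000
    outer loop
      vertex 3.81 3.81 0.00
      vertex 0.00 13.00 0.00
      vertex 26.00 13.00 0.00
    endloop
  endfacet
  facet normal 0.0000 0.0000 -1.0000
    outer loop
      vertex 13.00 0.00 0.00
      vertex 3.81 3.81 0.00
      vertex 26.00 13.00 0.00
    endloop
  endfacet
  facet normal 0.0000 0.0000 -1.0000
    outer loop
      vertex 22.19 3.81 0.00
      vertex 13.00 0.00 0.00
      vertex 26.00 13.00 0.00
    endloop
  endfacet
  facet normal 0.0000 0.0000 1.0000
    outer loop
      vertex 26.00 13.00 11.00
      vertex 22.19 22.19 11.00
      vertex 13.00 26.00 11.00
    endloop
  endfacet
  facet normal 0.0000 0.0000 1.0000
    outer loop
      vertex 26.00 13.00 11.00
      vertex 13.00 26.00 11.00
      vertex 3.81 22.19 11.00
    endloop
  endfacet
  facet normal 0.0000 0.0000 1.0000
    outer loop
      vertex 26.00 13.00 11.00
      vertex 3.81 22.19 11.00
      vertex 0.00 13.00 11.00
    endloop
  endfacet
  facet normal 0.0000 0.0000 1.0000
    outer loop
      vertex 26.00 13.00 11.00
      vertex 0.00 13.00 11.00
      vertex 3.81 3.81 11.00
    endloop
  endfacet
  facet normal 0.0000 0.0000 1.0000
    outer loop
      vertex 26.00 13.00 11.00
      vertex 3.81 3.81 11.00
      vertex 13.00 0.00 11.00
    endloop
  endfacet
  facet normal 0.0000 0.0000 1.0000
    outer loop
      vertex 26.00 13.00 11.00
      vertex 13.00 0.00 11.00
      vertex 22.19 3.81 11.00
    endloop
  endfacet
  facet normal 0.9238 0.3830 0.0000
    outer loop
      vertex 26.00 13.00 0.00
      vertex 22.19 22.19 0.00
      vertex 22.19 22.19 11.00
    endloop
  endfacet
  facet normal 0.9238 0.3830 0.0000
    outer loop
      vertex 26.00 13.00 0.00
      vertex 22.19 22.19 11.00
      vertex 26.00 13.00 11.00
    endloop
  endfacet
  facet normal 0.3830 0.9238 0.0000
    outer loop
      vertex 22.19 22.19 0.00
      vertex 13.00 26.00 0.00
      vertex 13.00 26.00 11.00
    endloop
  endfacet
  facet normal 0.3830 0.9238 0.0000
    outer loop
      vertex 22.19 22.19 0.00
      vertex 13.00 26.00 11.00
      vertex 22.19 22.19 11.00
    endloop
  endfacet
  facet normal -0.3830 0.9238 0.0000
    outer loop
      vertex 13.00 26.00 0.00
      vertex 3.81 22.19 0.00
      vertex 3.81 22.19 11.00
    endloop
  endfacet
  facet normal -0.3830 0.9238 0.0000
    outer loop
      vertex 13.00 26.00 0.00
      vertex 3.81 22.19 11.00
      vertex 13.00 26.00 11.00
    endloop
  endfacet
  facet normal -0.9238 0.3830 0.0000
    outer loop
      vertex 3.81 22.19 0.00
      vertex 0.00 13.00 0.00
      vertex 0.00 13.00 11.00
    endloop
  endfacet
  facet normal -0.9238 0.3830 0.0000
    outer loop
      vertex 3.81 22.19 0.00
      vertex 0.00 13.00 11.00
      vertex 3.81 22.19 11.00
    endloop
  endfacet
  facet normal -0.9238 -0.3830 0.0000
    outer loop
      vertex 0.00 13.00 0.00
      vertex 3.81 3.81 0.00
      vertex 3.81 3.81 11.00
    endloop
  endfacet
  facet normal -0.9238 -0.3830 0.0000
    outer loop
      vertex 0.00 13.00 0.00
      vertex 3.81 3.81 11.00
      vertex 0.00 13.00 11.00
    endloop
  endfacet
  facet normal -0.3830 -0.9238 0.0000
    outer loop
      vertex 3.81 3.81 0.00
      vertex 13.00 0.00 0.00
      vertex 13.00 0.00 11.00
    endloop
  endfacet
  facet normal -0.3830 -0.9238 0.0000
    outer loop
      vertex 3.81 3.81 0.00
      vertex 13.00 0.00 11.00
      vertex 3.81 3.81 11.00
    endloop
  endfacet
  facet normal 0.3830 -0.9238 0.0000
    outer loop
      vertex 13.00 0.00 0.00
      vertex 22.19 3.81 0.00
      vertex 22.19 3.81 11.00
    endloop
  endfacet
  facet normal 0.3830 -0.9238 0.0000
    outer loop
      vertex 13.00 0.00 0.00
      vertex 22.19 3.81 11.00
      vertex 13.00 0.00 11.00
    endloop
  endfacet
  facet normal 0.9238 -0.3830 0.0000
    outer loop
      vertex 22.19 3.81 0.00
      vertex 26.00 13.00 0.00
      vertex 26.00 13.00 11.00
    endloop
  endfacet
  facet normal 0.9238 -0.3830 0.0000
    outer loop
      vertex 22.19 3.81 0.00
      vertex 26.00 13.00 11.00
      vertex 22.19 3.81 11.00
    endloop
  endfacet
endsolid part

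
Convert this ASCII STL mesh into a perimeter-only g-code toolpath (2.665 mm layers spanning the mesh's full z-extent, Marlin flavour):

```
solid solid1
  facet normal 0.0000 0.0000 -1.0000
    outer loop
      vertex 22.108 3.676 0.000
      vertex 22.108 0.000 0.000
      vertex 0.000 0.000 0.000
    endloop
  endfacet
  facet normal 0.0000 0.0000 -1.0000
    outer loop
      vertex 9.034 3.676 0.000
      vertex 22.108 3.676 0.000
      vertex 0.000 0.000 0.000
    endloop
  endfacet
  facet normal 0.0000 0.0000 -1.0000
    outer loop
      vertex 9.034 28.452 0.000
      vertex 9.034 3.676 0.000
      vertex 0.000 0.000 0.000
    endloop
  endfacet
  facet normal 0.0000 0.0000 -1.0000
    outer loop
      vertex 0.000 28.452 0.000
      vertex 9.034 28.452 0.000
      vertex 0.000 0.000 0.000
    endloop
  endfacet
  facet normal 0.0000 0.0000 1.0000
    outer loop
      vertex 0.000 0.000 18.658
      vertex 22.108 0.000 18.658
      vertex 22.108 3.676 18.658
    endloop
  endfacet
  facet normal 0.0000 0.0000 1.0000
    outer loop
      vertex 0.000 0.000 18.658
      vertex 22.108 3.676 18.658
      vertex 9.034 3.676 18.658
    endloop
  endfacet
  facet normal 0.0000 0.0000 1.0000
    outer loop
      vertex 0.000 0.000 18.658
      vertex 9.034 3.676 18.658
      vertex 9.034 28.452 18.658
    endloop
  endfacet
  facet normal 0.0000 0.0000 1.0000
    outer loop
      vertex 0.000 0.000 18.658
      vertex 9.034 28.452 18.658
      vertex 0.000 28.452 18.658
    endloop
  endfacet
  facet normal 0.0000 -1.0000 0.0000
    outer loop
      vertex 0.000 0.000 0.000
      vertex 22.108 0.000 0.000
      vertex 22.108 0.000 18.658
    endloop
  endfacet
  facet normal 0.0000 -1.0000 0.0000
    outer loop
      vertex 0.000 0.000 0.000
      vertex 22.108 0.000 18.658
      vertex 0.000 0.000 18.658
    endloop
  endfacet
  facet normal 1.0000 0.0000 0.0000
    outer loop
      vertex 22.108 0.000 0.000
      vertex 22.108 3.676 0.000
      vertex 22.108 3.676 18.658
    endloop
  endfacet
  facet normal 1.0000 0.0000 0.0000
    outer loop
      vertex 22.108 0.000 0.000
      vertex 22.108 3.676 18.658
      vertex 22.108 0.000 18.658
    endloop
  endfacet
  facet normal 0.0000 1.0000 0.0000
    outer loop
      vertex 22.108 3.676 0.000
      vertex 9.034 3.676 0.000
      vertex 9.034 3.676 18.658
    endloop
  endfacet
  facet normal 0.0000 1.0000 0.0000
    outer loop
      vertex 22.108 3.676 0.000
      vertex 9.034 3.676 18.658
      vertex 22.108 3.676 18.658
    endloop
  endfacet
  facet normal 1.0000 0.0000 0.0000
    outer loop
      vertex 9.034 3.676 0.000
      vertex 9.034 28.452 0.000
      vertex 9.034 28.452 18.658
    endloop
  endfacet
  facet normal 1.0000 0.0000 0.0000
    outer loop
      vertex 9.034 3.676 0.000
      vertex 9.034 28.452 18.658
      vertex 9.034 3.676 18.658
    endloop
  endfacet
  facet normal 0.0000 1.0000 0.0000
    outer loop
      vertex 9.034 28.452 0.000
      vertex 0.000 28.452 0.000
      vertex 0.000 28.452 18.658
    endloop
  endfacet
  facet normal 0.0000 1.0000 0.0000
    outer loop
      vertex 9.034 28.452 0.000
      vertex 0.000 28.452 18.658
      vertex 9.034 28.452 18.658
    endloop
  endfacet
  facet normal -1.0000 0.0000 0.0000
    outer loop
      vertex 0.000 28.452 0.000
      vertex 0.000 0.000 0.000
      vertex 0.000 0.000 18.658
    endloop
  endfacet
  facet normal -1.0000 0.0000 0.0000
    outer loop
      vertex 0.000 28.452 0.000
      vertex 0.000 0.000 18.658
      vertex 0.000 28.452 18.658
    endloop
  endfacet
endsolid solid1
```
; perimeter-only toolpath
G21 ; units = mm
G90 ; absolute positioning
G28 ; home
; layer 1
G0 Z2.665
G0 X0.000 Y0.000
G1 X22.108 Y0.000
G1 X22.108 Y3.676
G1 X9.034 Y3.676
G1 X9.034 Y28.452
G1 X0.000 Y28.452
G1 X0.000 Y0.000
; layer 2
G0 Z5.331
G0 X0.000 Y0.000
G1 X22.108 Y0.000
G1 X22.108 Y3.676
G1 X9.034 Y3.676
G1 X9.034 Y28.452
G1 X0.000 Y28.452
G1 X0.000 Y0.000
; layer 3
G0 Z7.996
G0 X0.000 Y0.000
G1 X22.108 Y0.000
G1 X22.108 Y3.676
G1 X9.034 Y3.676
G1 X9.034 Y28.452
G1 X0.000 Y28.452
G1 X0.000 Y0.000
; layer 4
G0 Z10.662
G0 X0.000 Y0.000
G1 X22.108 Y0.000
G1 X22.108 Y3.676
G1 X9.034 Y3.676
G1 X9.034 Y28.452
G1 X0.000 Y28.452
G1 X0.000 Y0.000
; layer 5
G0 Z13.327
G0 X0.000 Y0.000
G1 X22.108 Y0.000
G1 X22.108 Y3.676
G1 X9.034 Y3.676
G1 X9.034 Y28.452
G1 X0.000 Y28.452
G1 X0.000 Y0.000
; layer 6
G0 Z15.993
G0 X0.000 Y0.000
G1 X22.108 Y0.000
G1 X22.108 Y3.676
G1 X9.034 Y3.676
G1 X9.034 Y28.452
G1 X0.000 Y28.452
G1 X0.000 Y0.000
; layer 7
G0 Z18.658
G0 X0.000 Y0.000
G1 X22.108 Y0.000
G1 X22.108 Y3.676
G1 X9.034 Y3.676
G1 X9.034 Y28.452
G1 X0.000 Y28.452
G1 X0.000 Y0.000
M2 ; end

The solid is an L-shaped prism: outer 22.1 × 28.5 mm, arm thicknesses ≈ 3.68 mm (horizontal) and 9.03 mm (vertical), extruded 18.7 mm in z. Slicing at Δz = 2.665 mm — 7 equal slices spanning the solid's height, so layer i sits at z = i·h/7 — gives 7 non-empty perimeters. Each is a 6-segment closed polygon; G0 lifts to the layer z and rapids to the start vertex, then G1 traces the edges.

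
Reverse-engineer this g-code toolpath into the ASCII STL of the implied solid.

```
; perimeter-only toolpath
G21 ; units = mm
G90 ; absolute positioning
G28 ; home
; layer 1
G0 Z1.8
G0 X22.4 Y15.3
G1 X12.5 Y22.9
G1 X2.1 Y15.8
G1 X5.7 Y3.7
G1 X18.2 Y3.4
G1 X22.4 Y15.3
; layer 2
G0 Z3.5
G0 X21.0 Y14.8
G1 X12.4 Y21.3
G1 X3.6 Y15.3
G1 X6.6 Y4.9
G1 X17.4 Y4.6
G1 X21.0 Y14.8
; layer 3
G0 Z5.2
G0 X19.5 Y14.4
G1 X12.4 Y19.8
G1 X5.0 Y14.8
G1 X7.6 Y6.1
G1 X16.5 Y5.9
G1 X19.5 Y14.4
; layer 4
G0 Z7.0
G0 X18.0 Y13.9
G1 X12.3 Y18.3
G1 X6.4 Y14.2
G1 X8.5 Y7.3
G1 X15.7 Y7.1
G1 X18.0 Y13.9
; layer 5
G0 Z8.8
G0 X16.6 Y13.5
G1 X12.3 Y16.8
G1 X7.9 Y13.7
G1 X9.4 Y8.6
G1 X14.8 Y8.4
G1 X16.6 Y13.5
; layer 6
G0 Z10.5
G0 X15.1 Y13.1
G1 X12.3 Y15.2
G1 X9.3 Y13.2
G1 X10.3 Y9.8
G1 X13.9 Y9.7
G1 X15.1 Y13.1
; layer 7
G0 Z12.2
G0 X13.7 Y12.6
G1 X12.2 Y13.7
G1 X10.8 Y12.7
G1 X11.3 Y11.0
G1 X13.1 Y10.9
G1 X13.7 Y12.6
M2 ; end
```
solid part
  facet normal 0.0000 0.0000 -1.0000
    outer loop
      vertex 0.7 16.3 0.0
      vertex 12.5 24.4 0.0
      vertex 23.9 15.7 0.0
    endloop
  endfacet
  facet normal 0.0000 0.0000 -1.0000
    outer loop
      vertex 4.8 2.5 0.0
      vertex 0.7 16.3 0.0
      vertex 23.9 15.7 0.0
    endloop
  endfacet
  facet normal 0.0000 0.0000 -1.0000
    outer loop
      vertex 19.1 2.1 0.0
      vertex 4.8 2.5 0.0
      vertex 23.9 15.7 0.0
    endloop
  endfacet
  facet normal 0.4957 0.6495 0.5766
    outer loop
      vertex 23.9 15.7 0.0
      vertex 12.5 24.4 0.0
      vertex 12.2 12.2 14.0
    endloop
  endfacet
  facet normal -0.4623 0.6734 0.5769
    outer loop
      vertex 12.5 24.4 0.0
      vertex 0.7 16.3 0.0
      vertex 12.2 12.2 14.0
    endloop
  endfacet
  facet normal -0.7838 -0.2329 0.5757
    outer loop
      vertex 0.7 16.3 0.0
      vertex 4.8 2.5 0.0
      vertex 12.2 12.2 14.0
    endloop
  endfacet
  facet normal -0.0228 -0.8161 0.5775
    outer loop
      vertex 4.8 2.5 0.0
      vertex 19.1 2.1 0.0
      vertex 12.2 12.2 14.0
    endloop
  endfacet
  facet normal 0.7708 -0.2720 0.5761
    outer loop
      vertex 19.1 2.1 0.0
      vertex 23.9 15.7 0.0
      vertex 12.2 12.2 14.0
    endloop
  endfacet
endsolid part

The G0 Z moves step by Δz≈1.8 mm. The G1 loops shrink linearly with z, so the solid tapers from its base footprint up to z≈14. Closing with a flat bottom cap and the tapered top and triangulating gives 8 facets — a regular 5-sided pyramid, base circumscribed radius ≈ 12.2 mm, apex at z ≈ 14 mm.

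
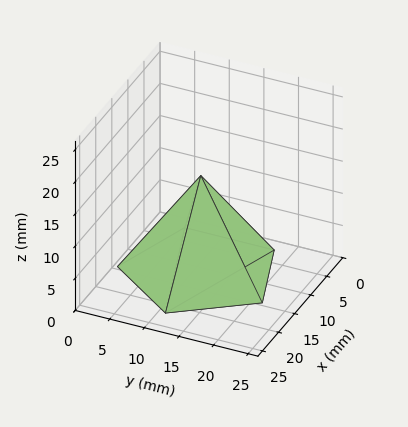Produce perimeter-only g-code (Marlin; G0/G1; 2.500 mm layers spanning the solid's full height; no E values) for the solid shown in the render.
Reading the render: the shape is a regular 5-sided pyramid, base circumscribed radius ≈ 11 mm, apex at z ≈ 15 mm (dimensions read to the nearest mm from the axis ticks). For the g-code, the solid's height is divided into equal slices at the stated Δz and each level perimeter traced with G1 moves after a G0 lift.

; perimeter-only toolpath
G21 ; units = mm
G90 ; absolute positioning
G28 ; home
; layer 1
G0 Z2.500
G0 X20.167 Y11.000
G1 X13.832 Y19.718
G1 X3.584 Y16.388
G1 X3.584 Y5.612
G1 X13.832 Y2.282
G1 X20.167 Y11.000
; layer 2
G0 Z5.000
G0 X18.333 Y11.000
G1 X13.266 Y17.975
G1 X5.067 Y15.311
G1 X5.067 Y6.689
G1 X13.266 Y4.025
G1 X18.333 Y11.000
; layer 3
G0 Z7.500
G0 X16.500 Y11.000
G1 X12.700 Y16.231
G1 X6.550 Y14.233
G1 X6.550 Y7.767
G1 X12.700 Y5.769
G1 X16.500 Y11.000
; layer 4
G0 Z10.000
G0 X14.667 Y11.000
G1 X12.133 Y14.487
G1 X8.034 Y13.155
G1 X8.034 Y8.845
G1 X12.133 Y7.513
G1 X14.667 Y11.000
; layer 5
G0 Z12.500
G0 X12.833 Y11.000
G1 X11.567 Y12.744
G1 X9.517 Y12.078
G1 X9.517 Y9.922
G1 X11.567 Y9.256
G1 X12.833 Y11.000
M2 ; end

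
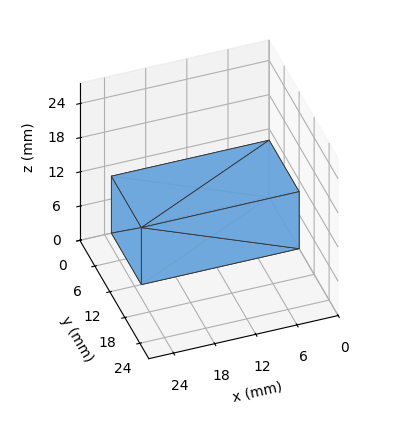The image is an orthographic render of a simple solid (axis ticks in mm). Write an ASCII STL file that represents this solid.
Reading the render: the shape is a rectangular box, roughly 23 × 12 mm footprint and 10 mm tall (dimensions read to the nearest mm from the axis ticks). For the STL, each face is triangulated and given an outward normal.

solid part
  facet normal 0.0000 0.0000 -1.0000
    outer loop
      vertex 23.000 12.000 0.000
      vertex 23.000 0.000 0.000
      vertex 0.000 0.000 0.000
    endloop
  endfacet
  facet normal 0.0000 0.0000 -1.0000
    outer loop
      vertex 0.000 12.000 0.000
      vertex 23.000 12.000 0.000
      vertex 0.000 0.000 0.000
    endloop
  endfacet
  facet normal 0.0000 0.0000 1.0000
    outer loop
      vertex 0.000 0.000 10.000
      vertex 23.000 0.000 10.000
      vertex 23.000 12.000 10.000
    endloop
  endfacet
  facet normal 0.0000 0.0000 1.0000
    outer loop
      vertex 0.000 0.000 10.000
      vertex 23.000 12.000 10.000
      vertex 0.000 12.000 10.000
    endloop
  endfacet
  facet normal 0.0000 -1.0000 0.0000
    outer loop
      vertex 0.000 0.000 0.000
      vertex 23.000 0.000 0.000
      vertex 23.000 0.000 10.000
    endloop
  endfacet
  facet normal 0.0000 -1.0000 0.0000
    outer loop
      vertex 0.000 0.000 0.000
      vertex 23.000 0.000 10.000
      vertex 0.000 0.000 10.000
    endloop
  endfacet
  facet normal 0.0000 1.0000 0.0000
    outer loop
      vertex 23.000 12.000 10.000
      vertex 23.000 12.000 0.000
      vertex 0.000 12.000 0.000
    endloop
  endfacet
  facet normal 0.0000 1.0000 0.0000
    outer loop
      vertex 0.000 12.000 10.000
      vertex 23.000 12.000 10.000
      vertex 0.000 12.000 0.000
    endloop
  endfacet
  facet normal -1.0000 0.0000 0.0000
    outer loop
      vertex 0.000 12.000 10.000
      vertex 0.000 12.000 0.000
      vertex 0.000 0.000 0.000
    endloop
  endfacet
  facet normal -1.0000 0.0000 0.0000
    outer loop
      vertex 0.000 0.000 10.000
      vertex 0.000 12.000 10.000
      vertex 0.000 0.000 0.000
    endloop
  endfacet
  facet normal 1.0000 0.0000 0.0000
    outer loop
      vertex 23.000 0.000 0.000
      vertex 23.000 12.000 0.000
      vertex 23.000 12.000 10.000
    endloop
  endfacet
  facet normal 1.0000 0.0000 0.0000
    outer loop
      vertex 23.000 0.000 0.000
      vertex 23.000 12.000 10.000
      vertex 23.000 0.000 10.000
    endloop
  endfacet
endsolid part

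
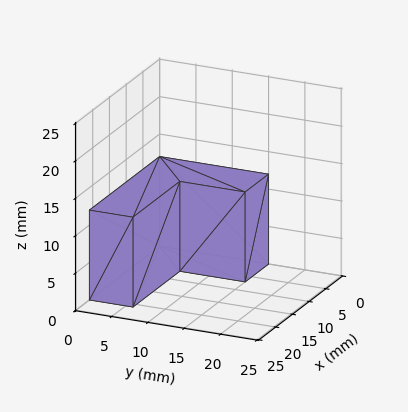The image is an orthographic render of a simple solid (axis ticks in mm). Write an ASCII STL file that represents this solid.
Reading the render: the shape is an L-shaped prism: outer 21 × 15 mm, arm thicknesses ≈ 6 mm (horizontal) and 7 mm (vertical), extruded 12 mm in z (dimensions read to the nearest mm from the axis ticks). For the STL, each face is triangulated and given an outward normal.

solid part
  facet normal 0.0000 0.0000 -1.0000
    outer loop
      vertex 21.0 6.0 0.0
      vertex 21.0 0.0 0.0
      vertex 0.0 0.0 0.0
    endloop
  endfacet
  facet normal 0.0000 0.0000 -1.0000
    outer loop
      vertex 7.0 6.0 0.0
      vertex 21.0 6.0 0.0
      vertex 0.0 0.0 0.0
    endloop
  endfacet
  facet normal 0.0000 0.0000 -1.0000
    outer loop
      vertex 7.0 15.0 0.0
      vertex 7.0 6.0 0.0
      vertex 0.0 0.0 0.0
    endloop
  endfacet
  facet normal 0.0000 0.0000 -1.0000
    outer loop
      vertex 0.0 15.0 0.0
      vertex 7.0 15.0 0.0
      vertex 0.0 0.0 0.0
    endloop
  endfacet
  facet normal 0.0000 0.0000 1.0000
    outer loop
      vertex 0.0 0.0 12.0
      vertex 21.0 0.0 12.0
      vertex 21.0 6.0 12.0
    endloop
  endfacet
  facet normal 0.0000 0.0000 1.0000
    outer loop
      vertex 0.0 0.0 12.0
      vertex 21.0 6.0 12.0
      vertex 7.0 6.0 12.0
    endloop
  endfacet
  facet normal 0.0000 0.0000 1.0000
    outer loop
      vertex 0.0 0.0 12.0
      vertex 7.0 6.0 12.0
      vertex 7.0 15.0 12.0
    endloop
  endfacet
  facet normal 0.0000 0.0000 1.0000
    outer loop
      vertex 0.0 0.0 12.0
      vertex 7.0 15.0 12.0
      vertex 0.0 15.0 12.0
    endloop
  endfacet
  facet normal 0.0000 -1.0000 0.0000
    outer loop
      vertex 0.0 0.0 0.0
      vertex 21.0 0.0 0.0
      vertex 21.0 0.0 12.0
    endloop
  endfacet
  facet normal 0.0000 -1.0000 0.0000
    outer loop
      vertex 0.0 0.0 0.0
      vertex 21.0 0.0 12.0
      vertex 0.0 0.0 12.0
    endloop
  endfacet
  facet normal 1.0000 0.0000 0.0000
    outer loop
      vertex 21.0 0.0 0.0
      vertex 21.0 6.0 0.0
      vertex 21.0 6.0 12.0
    endloop
  endfacet
  facet normal 1.0000 0.0000 0.0000
    outer loop
      vertex 21.0 0.0 0.0
      vertex 21.0 6.0 12.0
      vertex 21.0 0.0 12.0
    endloop
  endfacet
  facet normal 0.0000 1.0000 0.0000
    outer loop
      vertex 21.0 6.0 0.0
      vertex 7.0 6.0 0.0
      vertex 7.0 6.0 12.0
    endloop
  endfacet
  facet normal 0.0000 1.0000 0.0000
    outer loop
      vertex 21.0 6.0 0.0
      vertex 7.0 6.0 12.0
      vertex 21.0 6.0 12.0
    endloop
  endfacet
  facet normal 1.0000 0.0000 0.0000
    outer loop
      vertex 7.0 6.0 0.0
      vertex 7.0 15.0 0.0
      vertex 7.0 15.0 12.0
    endloop
  endfacet
  facet normal 1.0000 0.0000 0.0000
    outer loop
      vertex 7.0 6.0 0.0
      vertex 7.0 15.0 12.0
      vertex 7.0 6.0 12.0
    endloop
  endfacet
  facet normal 0.0000 1.0000 0.0000
    outer loop
      vertex 7.0 15.0 0.0
      vertex 0.0 15.0 0.0
      vertex 0.0 15.0 12.0
    endloop
  endfacet
  facet normal 0.0000 1.0000 0.0000
    outer loop
      vertex 7.0 15.0 0.0
      vertex 0.0 15.0 12.0
      vertex 7.0 15.0 12.0
    endloop
  endfacet
  facet normal -1.0000 0.0000 0.0000
    outer loop
      vertex 0.0 15.0 0.0
      vertex 0.0 0.0 0.0
      vertex 0.0 0.0 12.0
    endloop
  endfacet
  facet normal -1.0000 0.0000 0.0000
    outer loop
      vertex 0.0 15.0 0.0
      vertex 0.0 0.0 12.0
      vertex 0.0 15.0 12.0
    endloop
  endfacet
endsolid part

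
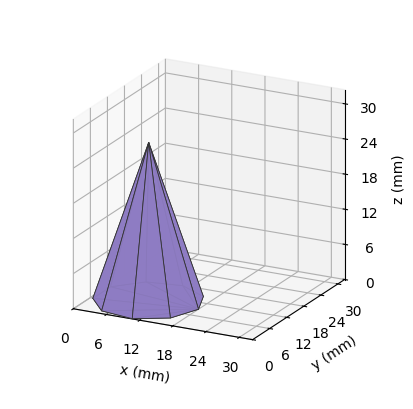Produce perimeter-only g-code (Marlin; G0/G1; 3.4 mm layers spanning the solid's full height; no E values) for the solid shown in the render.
Reading the render: the shape is a regular 9-sided pyramid, base circumscribed radius ≈ 9 mm, apex at z ≈ 27 mm (dimensions read to the nearest mm from the axis ticks). For the g-code, the solid's height is divided into equal slices at the stated Δz and each level perimeter traced with G1 moves after a G0 lift.

; perimeter-only toolpath
G21 ; units = mm
G90 ; absolute positioning
G28 ; home
; layer 1
G0 Z3.4
G0 X16.9 Y9.0
G1 X15.0 Y14.1
G1 X10.4 Y16.8
G1 X5.1 Y15.8
G1 X1.6 Y11.7
G1 X1.6 Y6.3
G1 X5.1 Y2.2
G1 X10.4 Y1.2
G1 X15.0 Y3.9
G1 X16.9 Y9.0
; layer 2
G0 Z6.8
G0 X15.8 Y9.0
G1 X14.2 Y13.4
G1 X10.2 Y15.7
G1 X5.6 Y14.9
G1 X2.6 Y11.3
G1 X2.6 Y6.7
G1 X5.6 Y3.1
G1 X10.2 Y2.3
G1 X14.2 Y4.7
G1 X15.8 Y9.0
; layer 3
G0 Z10.1
G0 X14.6 Y9.0
G1 X13.3 Y12.6
G1 X10.0 Y14.6
G1 X6.2 Y13.9
G1 X3.7 Y10.9
G1 X3.7 Y7.1
G1 X6.2 Y4.1
G1 X10.0 Y3.4
G1 X13.3 Y5.4
G1 X14.6 Y9.0
; layer 4
G0 Z13.5
G0 X13.5 Y9.0
G1 X12.4 Y11.9
G1 X9.8 Y13.4
G1 X6.8 Y12.9
G1 X4.8 Y10.6
G1 X4.8 Y7.5
G1 X6.8 Y5.1
G1 X9.8 Y4.5
G1 X12.4 Y6.1
G1 X13.5 Y9.0
; layer 5
G0 Z16.9
G0 X12.4 Y9.0
G1 X11.6 Y11.2
G1 X9.6 Y12.3
G1 X7.3 Y11.9
G1 X5.8 Y10.2
G1 X5.8 Y7.8
G1 X7.3 Y6.1
G1 X9.6 Y5.7
G1 X11.6 Y6.8
G1 X12.4 Y9.0
; layer 6
G0 Z20.2
G0 X11.2 Y9.0
G1 X10.7 Y10.4
G1 X9.4 Y11.2
G1 X7.9 Y10.9
G1 X6.9 Y9.8
G1 X6.9 Y8.2
G1 X7.9 Y7.0
G1 X9.4 Y6.8
G1 X10.7 Y7.5
G1 X11.2 Y9.0
; layer 7
G0 Z23.6
G0 X10.1 Y9.0
G1 X9.9 Y9.7
G1 X9.2 Y10.1
G1 X8.4 Y10.0
G1 X7.9 Y9.4
G1 X7.9 Y8.6
G1 X8.4 Y8.0
G1 X9.2 Y7.9
G1 X9.9 Y8.3
G1 X10.1 Y9.0
M2 ; end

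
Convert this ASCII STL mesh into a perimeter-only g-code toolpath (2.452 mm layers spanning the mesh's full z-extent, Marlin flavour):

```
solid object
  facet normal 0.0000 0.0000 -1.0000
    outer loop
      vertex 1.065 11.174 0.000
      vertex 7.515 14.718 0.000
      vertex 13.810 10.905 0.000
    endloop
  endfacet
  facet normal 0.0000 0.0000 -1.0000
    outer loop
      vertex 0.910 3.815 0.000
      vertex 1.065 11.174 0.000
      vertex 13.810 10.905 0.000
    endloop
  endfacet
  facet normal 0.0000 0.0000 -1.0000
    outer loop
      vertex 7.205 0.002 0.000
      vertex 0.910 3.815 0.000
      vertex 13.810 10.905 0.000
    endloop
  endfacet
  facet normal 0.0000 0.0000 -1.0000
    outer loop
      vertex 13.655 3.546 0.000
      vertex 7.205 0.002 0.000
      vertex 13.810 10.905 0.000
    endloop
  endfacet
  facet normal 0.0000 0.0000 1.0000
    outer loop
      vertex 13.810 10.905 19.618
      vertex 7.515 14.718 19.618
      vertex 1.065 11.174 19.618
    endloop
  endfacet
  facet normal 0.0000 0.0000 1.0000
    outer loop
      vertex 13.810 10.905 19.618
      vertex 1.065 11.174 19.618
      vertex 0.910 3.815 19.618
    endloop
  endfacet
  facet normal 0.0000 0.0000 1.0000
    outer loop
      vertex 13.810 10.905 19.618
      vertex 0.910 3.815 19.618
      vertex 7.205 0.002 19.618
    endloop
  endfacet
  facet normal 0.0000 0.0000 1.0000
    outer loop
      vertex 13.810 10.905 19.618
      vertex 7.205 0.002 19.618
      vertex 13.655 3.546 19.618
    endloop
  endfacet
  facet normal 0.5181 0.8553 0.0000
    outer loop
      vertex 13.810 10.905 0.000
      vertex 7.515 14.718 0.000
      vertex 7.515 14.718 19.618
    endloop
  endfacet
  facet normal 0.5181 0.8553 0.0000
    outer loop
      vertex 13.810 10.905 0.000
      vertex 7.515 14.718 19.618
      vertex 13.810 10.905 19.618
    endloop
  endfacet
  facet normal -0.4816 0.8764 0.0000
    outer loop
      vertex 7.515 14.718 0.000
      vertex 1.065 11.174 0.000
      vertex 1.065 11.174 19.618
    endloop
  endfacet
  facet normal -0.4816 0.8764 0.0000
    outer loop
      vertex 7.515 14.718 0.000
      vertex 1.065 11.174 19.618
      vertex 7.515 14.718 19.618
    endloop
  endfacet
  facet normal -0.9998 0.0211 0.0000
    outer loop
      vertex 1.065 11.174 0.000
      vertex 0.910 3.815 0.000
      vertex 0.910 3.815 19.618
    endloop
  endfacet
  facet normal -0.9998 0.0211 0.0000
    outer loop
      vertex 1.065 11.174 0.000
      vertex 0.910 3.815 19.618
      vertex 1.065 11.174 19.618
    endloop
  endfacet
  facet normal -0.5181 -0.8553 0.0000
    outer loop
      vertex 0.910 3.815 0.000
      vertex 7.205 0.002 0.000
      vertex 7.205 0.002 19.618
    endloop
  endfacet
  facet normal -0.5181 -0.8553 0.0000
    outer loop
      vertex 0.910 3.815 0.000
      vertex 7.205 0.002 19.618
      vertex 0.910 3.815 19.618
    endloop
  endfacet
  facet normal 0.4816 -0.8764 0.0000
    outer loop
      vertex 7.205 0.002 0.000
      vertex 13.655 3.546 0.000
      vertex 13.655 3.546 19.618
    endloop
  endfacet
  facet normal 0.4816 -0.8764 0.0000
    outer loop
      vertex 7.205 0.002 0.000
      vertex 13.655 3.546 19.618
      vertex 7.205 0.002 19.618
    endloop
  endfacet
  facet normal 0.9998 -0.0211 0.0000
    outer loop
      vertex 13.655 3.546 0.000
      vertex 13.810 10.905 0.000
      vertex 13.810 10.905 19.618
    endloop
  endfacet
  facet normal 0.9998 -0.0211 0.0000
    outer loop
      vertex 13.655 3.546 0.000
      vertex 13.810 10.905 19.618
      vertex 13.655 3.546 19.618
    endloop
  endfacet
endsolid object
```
; perimeter-only toolpath
G21 ; units = mm
G90 ; absolute positioning
G28 ; home
; layer 1
G0 Z2.452
G0 X13.810 Y10.905
G1 X7.515 Y14.718
G1 X1.065 Y11.174
G1 X0.910 Y3.815
G1 X7.205 Y0.002
G1 X13.655 Y3.546
G1 X13.810 Y10.905
; layer 2
G0 Z4.904
G0 X13.810 Y10.905
G1 X7.515 Y14.718
G1 X1.065 Y11.174
G1 X0.910 Y3.815
G1 X7.205 Y0.002
G1 X13.655 Y3.546
G1 X13.810 Y10.905
; layer 3
G0 Z7.357
G0 X13.810 Y10.905
G1 X7.515 Y14.718
G1 X1.065 Y11.174
G1 X0.910 Y3.815
G1 X7.205 Y0.002
G1 X13.655 Y3.546
G1 X13.810 Y10.905
; layer 4
G0 Z9.809
G0 X13.810 Y10.905
G1 X7.515 Y14.718
G1 X1.065 Y11.174
G1 X0.910 Y3.815
G1 X7.205 Y0.002
G1 X13.655 Y3.546
G1 X13.810 Y10.905
; layer 5
G0 Z12.261
G0 X13.810 Y10.905
G1 X7.515 Y14.718
G1 X1.065 Y11.174
G1 X0.910 Y3.815
G1 X7.205 Y0.002
G1 X13.655 Y3.546
G1 X13.810 Y10.905
; layer 6
G0 Z14.713
G0 X13.810 Y10.905
G1 X7.515 Y14.718
G1 X1.065 Y11.174
G1 X0.910 Y3.815
G1 X7.205 Y0.002
G1 X13.655 Y3.546
G1 X13.810 Y10.905
; layer 7
G0 Z17.166
G0 X13.810 Y10.905
G1 X7.515 Y14.718
G1 X1.065 Y11.174
G1 X0.910 Y3.815
G1 X7.205 Y0.002
G1 X13.655 Y3.546
G1 X13.810 Y10.905
; layer 8
G0 Z19.618
G0 X13.810 Y10.905
G1 X7.515 Y14.718
G1 X1.065 Y11.174
G1 X0.910 Y3.815
G1 X7.205 Y0.002
G1 X13.655 Y3.546
G1 X13.810 Y10.905
M2 ; end

The solid is a regular 6-sided prism (a cylinder approximated with 6 flat sides), circumscribed radius ≈ 7.36 mm, height ≈ 19.6 mm. Slicing at Δz = 2.452 mm — 8 equal slices spanning the solid's height, so layer i sits at z = i·h/8 — gives 8 non-empty perimeters. Each is a 6-segment closed polygon; G0 lifts to the layer z and rapids to the start vertex, then G1 traces the edges.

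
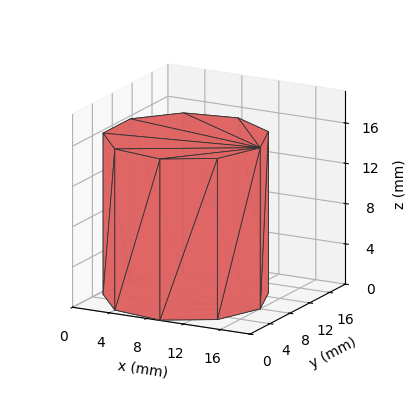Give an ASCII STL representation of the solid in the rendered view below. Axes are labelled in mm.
Reading the render: the shape is a regular 9-sided prism (a cylinder approximated with 9 flat sides), circumscribed radius ≈ 8 mm, height ≈ 16 mm (dimensions read to the nearest mm from the axis ticks). For the STL, each face is triangulated and given an outward normal.

solid part
  facet normal 0.0000 0.0000 -1.0000
    outer loop
      vertex 9.39 15.88 0.00
      vertex 14.13 13.14 0.00
      vertex 16.00 8.00 0.00
    endloop
  endfacet
  facet normal 0.0000 0.0000 -1.0000
    outer loop
      vertex 4.00 14.93 0.00
      vertex 9.39 15.88 0.00
      vertex 16.00 8.00 0.00
    endloop
  endfacet
  facet normal 0.0000 0.0000 -1.0000
    outer loop
      vertex 0.48 10.74 0.00
      vertex 4.00 14.93 0.00
      vertex 16.00 8.00 0.00
    endloop
  endfacet
  facet normal 0.0000 0.0000 -1.0000
    outer loop
      vertex 0.48 5.26 0.00
      vertex 0.48 10.74 0.00
      vertex 16.00 8.00 0.00
    endloop
  endfacet
  facet normal 0.0000 0.0000 -1.0000
    outer loop
      vertex 4.00 1.07 0.00
      vertex 0.48 5.26 0.00
      vertex 16.00 8.00 0.00
    endloop
  endfacet
  facet normal 0.0000 0.0000 -1.0000
    outer loop
      vertex 9.39 0.12 0.00
      vertex 4.00 1.07 0.00
      vertex 16.00 8.00 0.00
    endloop
  endfacet
  facet normal 0.0000 0.0000 -1.0000
    outer loop
      vertex 14.13 2.86 0.00
      vertex 9.39 0.12 0.00
      vertex 16.00 8.00 0.00
    endloop
  endfacet
  facet normal 0.0000 0.0000 1.0000
    outer loop
      vertex 16.00 8.00 16.00
      vertex 14.13 13.14 16.00
      vertex 9.39 15.88 16.00
    endloop
  endfacet
  facet normal 0.0000 0.0000 1.0000
    outer loop
      vertex 16.00 8.00 16.00
      vertex 9.39 15.88 16.00
      vertex 4.00 14.93 16.00
    endloop
  endfacet
  facet normal 0.0000 0.0000 1.0000
    outer loop
      vertex 16.00 8.00 16.00
      vertex 4.00 14.93 16.00
      vertex 0.48 10.74 16.00
    endloop
  endfacet
  facet normal 0.0000 0.0000 1.0000
    outer loop
      vertex 16.00 8.00 16.00
      vertex 0.48 10.74 16.00
      vertex 0.48 5.26 16.00
    endloop
  endfacet
  facet normal 0.0000 0.0000 1.0000
    outer loop
      vertex 16.00 8.00 16.00
      vertex 0.48 5.26 16.00
      vertex 4.00 1.07 16.00
    endloop
  endfacet
  facet normal 0.0000 0.0000 1.0000
    outer loop
      vertex 16.00 8.00 16.00
      vertex 4.00 1.07 16.00
      vertex 9.39 0.12 16.00
    endloop
  endfacet
  facet normal 0.0000 0.0000 1.0000
    outer loop
      vertex 16.00 8.00 16.00
      vertex 9.39 0.12 16.00
      vertex 14.13 2.86 16.00
    endloop
  endfacet
  facet normal 0.9397 0.3419 0.0000
    outer loop
      vertex 16.00 8.00 0.00
      vertex 14.13 13.14 0.00
      vertex 14.13 13.14 16.00
    endloop
  endfacet
  facet normal 0.9397 0.3419 0.0000
    outer loop
      vertex 16.00 8.00 0.00
      vertex 14.13 13.14 16.00
      vertex 16.00 8.00 16.00
    endloop
  endfacet
  facet normal 0.5005 0.8658 0.0000
    outer loop
      vertex 14.13 13.14 0.00
      vertex 9.39 15.88 0.00
      vertex 9.39 15.88 16.00
    endloop
  endfacet
  facet normal 0.5005 0.8658 0.0000
    outer loop
      vertex 14.13 13.14 0.00
      vertex 9.39 15.88 16.00
      vertex 14.13 13.14 16.00
    endloop
  endfacet
  facet normal -0.1736 0.9848 0.0000
    outer loop
      vertex 9.39 15.88 0.00
      vertex 4.00 14.93 0.00
      vertex 4.00 14.93 16.00
    endloop
  endfacet
  facet normal -0.1736 0.9848 0.0000
    outer loop
      vertex 9.39 15.88 0.00
      vertex 4.00 14.93 16.00
      vertex 9.39 15.88 16.00
    endloop
  endfacet
  facet normal -0.7657 0.6432 0.0000
    outer loop
      vertex 4.00 14.93 0.00
      vertex 0.48 10.74 0.00
      vertex 0.48 10.74 16.00
    endloop
  endfacet
  facet normal -0.7657 0.6432 0.0000
    outer loop
      vertex 4.00 14.93 0.00
      vertex 0.48 10.74 16.00
      vertex 4.00 14.93 16.00
    endloop
  endfacet
  facet normal -1.0000 0.0000 0.0000
    outer loop
      vertex 0.48 10.74 0.00
      vertex 0.48 5.26 0.00
      vertex 0.48 5.26 16.00
    endloop
  endfacet
  facet normal -1.0000 0.0000 0.0000
    outer loop
      vertex 0.48 10.74 0.00
      vertex 0.48 5.26 16.00
      vertex 0.48 10.74 16.00
    endloop
  endfacet
  facet normal -0.7657 -0.6432 0.0000
    outer loop
      vertex 0.48 5.26 0.00
      vertex 4.00 1.07 0.00
      vertex 4.00 1.07 16.00
    endloop
  endfacet
  facet normal -0.7657 -0.6432 0.0000
    outer loop
      vertex 0.48 5.26 0.00
      vertex 4.00 1.07 16.00
      vertex 0.48 5.26 16.00
    endloop
  endfacet
  facet normal -0.1736 -0.9848 0.0000
    outer loop
      vertex 4.00 1.07 0.00
      vertex 9.39 0.12 0.00
      vertex 9.39 0.12 16.00
    endloop
  endfacet
  facet normal -0.1736 -0.9848 0.0000
    outer loop
      vertex 4.00 1.07 0.00
      vertex 9.39 0.12 16.00
      vertex 4.00 1.07 16.00
    endloop
  endfacet
  facet normal 0.5005 -0.8658 0.0000
    outer loop
      vertex 9.39 0.12 0.00
      vertex 14.13 2.86 0.00
      vertex 14.13 2.86 16.00
    endloop
  endfacet
  facet normal 0.5005 -0.8658 0.0000
    outer loop
      vertex 9.39 0.12 0.00
      vertex 14.13 2.86 16.00
      vertex 9.39 0.12 16.00
    endloop
  endfacet
  facet normal 0.9397 -0.3419 0.0000
    outer loop
      vertex 14.13 2.86 0.00
      vertex 16.00 8.00 0.00
      vertex 16.00 8.00 16.00
    endloop
  endfacet
  facet normal 0.9397 -0.3419 0.0000
    outer loop
      vertex 14.13 2.86 0.00
      vertex 16.00 8.00 16.00
      vertex 14.13 2.86 16.00
    endloop
  endfacet
endsolid part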